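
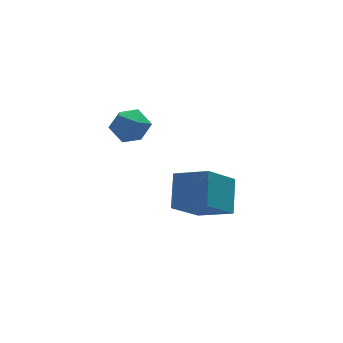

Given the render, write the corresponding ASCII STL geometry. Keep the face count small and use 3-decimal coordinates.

solid 
facet normal -0.100 0.525 0.845
outer loop
vertex 0.096 4.152 -0.027
vertex -0.236 3.325 0.448
vertex 0.751 3.537 0.433
endloop
endfacet
facet normal 0.429 0.788 0.443
outer loop
vertex 0.096 4.152 -0.027
vertex 0.751 3.537 0.433
vertex 0.973 3.925 -0.472
endloop
endfacet
facet normal 0.154 0.969 -0.191
outer loop
vertex 0.096 4.152 -0.027
vertex 0.973 3.925 -0.472
vertex 0.124 3.953 -1.017
endloop
endfacet
facet normal -0.544 0.820 -0.180
outer loop
vertex 0.096 4.152 -0.027
vertex 0.124 3.953 -1.017
vertex -0.624 3.582 -0.448
endloop
endfacet
facet normal -0.701 0.545 0.460
outer loop
vertex 0.096 4.152 -0.027
vertex -0.624 3.582 -0.448
vertex -0.236 3.325 0.448
endloop
endfacet
facet normal 0.903 0.267 0.336
outer loop
vertex 0.973 3.925 -0.472
vertex 0.751 3.537 0.433
vertex 1.184 2.958 -0.272
endloop
endfacet
facet normal 0.049 -0.157 0.986
outer loop
vertex 0.751 3.537 0.433
vertex -0.236 3.325 0.448
vertex 0.436 2.587 0.297
endloop
endfacet
facet normal -0.923 -0.126 0.363
outer loop
vertex -0.236 3.325 0.448
vertex -0.624 3.582 -0.448
vertex -0.413 2.615 -0.248
endloop
endfacet
facet normal -0.669 0.318 -0.672
outer loop
vertex -0.624 3.582 -0.448
vertex 0.124 3.953 -1.017
vertex -0.191 3.003 -1.153
endloop
endfacet
facet normal 0.460 0.560 -0.689
outer loop
vertex 0.124 3.953 -1.017
vertex 0.973 3.925 -0.472
vertex 0.796 3.215 -1.168
endloop
endfacet
facet normal 0.544 -0.820 0.180
outer loop
vertex 0.464 2.388 -0.693
vertex 1.184 2.958 -0.272
vertex 0.436 2.587 0.297
endloop
endfacet
facet normal -0.154 -0.969 0.191
outer loop
vertex 0.464 2.388 -0.693
vertex 0.436 2.587 0.297
vertex -0.413 2.615 -0.248
endloop
endfacet
facet normal -0.429 -0.788 -0.443
outer loop
vertex 0.464 2.388 -0.693
vertex -0.413 2.615 -0.248
vertex -0.191 3.003 -1.153
endloop
endfacet
facet normal 0.100 -0.525 -0.845
outer loop
vertex 0.464 2.388 -0.693
vertex -0.191 3.003 -1.153
vertex 0.796 3.215 -1.168
endloop
endfacet
facet normal 0.701 -0.545 -0.460
outer loop
vertex 0.464 2.388 -0.693
vertex 0.796 3.215 -1.168
vertex 1.184 2.958 -0.272
endloop
endfacet
facet normal 0.669 -0.318 0.672
outer loop
vertex 0.436 2.587 0.297
vertex 1.184 2.958 -0.272
vertex 0.751 3.537 0.433
endloop
endfacet
facet normal -0.460 -0.560 0.689
outer loop
vertex -0.413 2.615 -0.248
vertex 0.436 2.587 0.297
vertex -0.236 3.325 0.448
endloop
endfacet
facet normal -0.903 -0.267 -0.336
outer loop
vertex -0.191 3.003 -1.153
vertex -0.413 2.615 -0.248
vertex -0.624 3.582 -0.448
endloop
endfacet
facet normal -0.049 0.157 -0.986
outer loop
vertex 0.796 3.215 -1.168
vertex -0.191 3.003 -1.153
vertex 0.124 3.953 -1.017
endloop
endfacet
facet normal 0.923 0.126 -0.363
outer loop
vertex 1.184 2.958 -0.272
vertex 0.796 3.215 -1.168
vertex 0.973 3.925 -0.472
endloop
endfacet
facet normal -0.690 -0.262 0.674
outer loop
vertex 1.369 -3.113 -1.122
vertex 1.96 -1.833 -0.019
vertex 0.217 -1.954 -1.851
endloop
endfacet
facet normal -0.330 -0.716 -0.616
outer loop
vertex 1.66 -1.407 -3.261
vertex 1.369 -3.113 -1.122
vertex 0.217 -1.954 -1.851
endloop
endfacet
facet normal -0.691 -0.261 0.674
outer loop
vertex 0.217 -1.954 -1.851
vertex 1.96 -1.833 -0.019
vertex 0.808 -0.673 -0.749
endloop
endfacet
facet normal -0.644 0.648 -0.408
outer loop
vertex 0.808 -0.673 -0.749
vertex 1.66 -1.407 -3.261
vertex 0.217 -1.954 -1.851
endloop
endfacet
facet normal 0.644 -0.648 0.407
outer loop
vertex 1.369 -3.113 -1.122
vertex 3.403 -1.286 -1.429
vertex 1.96 -1.833 -0.019
endloop
endfacet
facet normal -0.330 -0.715 -0.616
outer loop
vertex 2.812 -2.567 -2.531
vertex 1.369 -3.113 -1.122
vertex 1.66 -1.407 -3.261
endloop
endfacet
facet normal 0.643 -0.648 0.408
outer loop
vertex 2.812 -2.567 -2.531
vertex 3.403 -1.286 -1.429
vertex 1.369 -3.113 -1.122
endloop
endfacet
facet normal 0.330 0.715 0.616
outer loop
vertex 1.96 -1.833 -0.019
vertex 3.403 -1.286 -1.429
vertex 0.808 -0.673 -0.749
endloop
endfacet
facet normal -0.643 0.648 -0.408
outer loop
vertex 2.251 -0.127 -2.158
vertex 1.66 -1.407 -3.261
vertex 0.808 -0.673 -0.749
endloop
endfacet
facet normal 0.330 0.716 0.616
outer loop
vertex 0.808 -0.673 -0.749
vertex 3.403 -1.286 -1.429
vertex 2.251 -0.127 -2.158
endloop
endfacet
facet normal 0.691 0.262 -0.674
outer loop
vertex 2.251 -0.127 -2.158
vertex 2.812 -2.567 -2.531
vertex 1.66 -1.407 -3.261
endloop
endfacet
facet normal 0.690 0.262 -0.675
outer loop
vertex 3.403 -1.286 -1.429
vertex 2.812 -2.567 -2.531
vertex 2.251 -0.127 -2.158
endloop
endfacet

endsolid


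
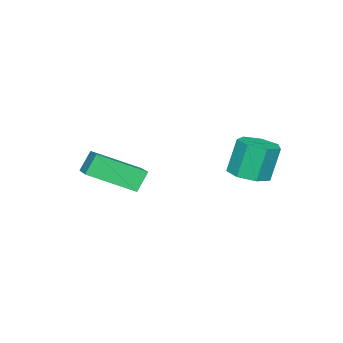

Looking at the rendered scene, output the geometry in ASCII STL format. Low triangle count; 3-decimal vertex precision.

solid 
facet normal 0.271 -0.109 -0.956
outer loop
vertex 0.835 2.643 1.408
vertex -0.002 2.652 1.17
vertex 0.546 3.323 1.249
endloop
endfacet
facet normal 0.884 0.423 0.202
outer loop
vertex 0.835 2.643 1.408
vertex 0.546 3.323 1.249
vertex 0.399 2.82 2.948
endloop
endfacet
facet normal 0.883 0.423 0.202
outer loop
vertex 0.399 2.82 2.948
vertex 0.546 3.323 1.249
vertex 0.11 3.499 2.788
endloop
endfacet
facet normal -0.271 0.110 0.956
outer loop
vertex 0.399 2.82 2.948
vertex 0.11 3.499 2.788
vertex -0.438 2.828 2.71
endloop
endfacet
facet normal 0.272 -0.109 -0.956
outer loop
vertex 0.546 3.323 1.249
vertex -0.002 2.652 1.17
vertex -0.155 3.497 1.03
endloop
endfacet
facet normal 0.252 0.967 -0.039
outer loop
vertex 0.546 3.323 1.249
vertex -0.155 3.497 1.03
vertex 0.11 3.499 2.788
endloop
endfacet
facet normal 0.252 0.967 -0.039
outer loop
vertex 0.11 3.499 2.788
vertex -0.155 3.497 1.03
vertex -0.591 3.673 2.57
endloop
endfacet
facet normal -0.270 0.110 0.957
outer loop
vertex 0.11 3.499 2.788
vertex -0.591 3.673 2.57
vertex -0.438 2.828 2.71
endloop
endfacet
facet normal 0.271 -0.109 -0.956
outer loop
vertex -0.155 3.497 1.03
vertex -0.002 2.652 1.17
vertex -0.741 3.035 0.917
endloop
endfacet
facet normal -0.569 0.783 -0.251
outer loop
vertex -0.155 3.497 1.03
vertex -0.741 3.035 0.917
vertex -0.591 3.673 2.57
endloop
endfacet
facet normal -0.569 0.783 -0.251
outer loop
vertex -0.591 3.673 2.57
vertex -0.741 3.035 0.917
vertex -1.177 3.211 2.457
endloop
endfacet
facet normal -0.271 0.109 0.956
outer loop
vertex -0.591 3.673 2.57
vertex -1.177 3.211 2.457
vertex -0.438 2.828 2.71
endloop
endfacet
facet normal 0.270 -0.110 -0.956
outer loop
vertex -0.741 3.035 0.917
vertex -0.002 2.652 1.17
vertex -0.771 2.284 0.995
endloop
endfacet
facet normal -0.962 0.010 -0.273
outer loop
vertex -0.741 3.035 0.917
vertex -0.771 2.284 0.995
vertex -1.177 3.211 2.457
endloop
endfacet
facet normal -0.962 0.010 -0.274
outer loop
vertex -1.177 3.211 2.457
vertex -0.771 2.284 0.995
vertex -1.207 2.461 2.534
endloop
endfacet
facet normal -0.271 0.109 0.956
outer loop
vertex -1.177 3.211 2.457
vertex -1.207 2.461 2.534
vertex -0.438 2.828 2.71
endloop
endfacet
facet normal 0.270 -0.109 -0.957
outer loop
vertex -0.771 2.284 0.995
vertex -0.002 2.652 1.17
vertex -0.221 1.811 1.204
endloop
endfacet
facet normal -0.630 -0.772 -0.090
outer loop
vertex -0.771 2.284 0.995
vertex -0.221 1.811 1.204
vertex -1.207 2.461 2.534
endloop
endfacet
facet normal -0.630 -0.771 -0.090
outer loop
vertex -1.207 2.461 2.534
vertex -0.221 1.811 1.204
vertex -0.657 1.987 2.744
endloop
endfacet
facet normal -0.271 0.109 0.956
outer loop
vertex -1.207 2.461 2.534
vertex -0.657 1.987 2.744
vertex -0.438 2.828 2.71
endloop
endfacet
facet normal 0.271 -0.109 -0.956
outer loop
vertex -0.221 1.811 1.204
vertex -0.002 2.652 1.17
vertex 0.493 1.971 1.388
endloop
endfacet
facet normal 0.176 -0.971 0.161
outer loop
vertex -0.221 1.811 1.204
vertex 0.493 1.971 1.388
vertex -0.657 1.987 2.744
endloop
endfacet
facet normal 0.176 -0.971 0.161
outer loop
vertex -0.657 1.987 2.744
vertex 0.493 1.971 1.388
vertex 0.057 2.147 2.928
endloop
endfacet
facet normal -0.271 0.109 0.956
outer loop
vertex -0.657 1.987 2.744
vertex 0.057 2.147 2.928
vertex -0.438 2.828 2.71
endloop
endfacet
facet normal 0.271 -0.109 -0.956
outer loop
vertex 0.493 1.971 1.388
vertex -0.002 2.652 1.17
vertex 0.835 2.643 1.408
endloop
endfacet
facet normal 0.849 -0.441 0.291
outer loop
vertex 0.493 1.971 1.388
vertex 0.835 2.643 1.408
vertex 0.057 2.147 2.928
endloop
endfacet
facet normal 0.849 -0.440 0.291
outer loop
vertex 0.057 2.147 2.928
vertex 0.835 2.643 1.408
vertex 0.399 2.82 2.948
endloop
endfacet
facet normal -0.271 0.109 0.956
outer loop
vertex 0.057 2.147 2.928
vertex 0.399 2.82 2.948
vertex -0.438 2.828 2.71
endloop
endfacet
facet normal -0.666 -0.657 -0.354
outer loop
vertex 3.016 -2.475 2.245
vertex 1.957 -0.909 1.329
vertex 3.572 -2.588 1.409
endloop
endfacet
facet normal 0.504 -0.745 0.436
outer loop
vertex 4.703 -1.471 2.011
vertex 3.016 -2.475 2.245
vertex 3.572 -2.588 1.409
endloop
endfacet
facet normal -0.666 -0.657 -0.354
outer loop
vertex 3.572 -2.588 1.409
vertex 1.957 -0.909 1.329
vertex 2.513 -1.022 0.493
endloop
endfacet
facet normal 0.551 -0.112 -0.827
outer loop
vertex 2.513 -1.022 0.493
vertex 4.703 -1.471 2.011
vertex 3.572 -2.588 1.409
endloop
endfacet
facet normal -0.551 0.112 0.827
outer loop
vertex 3.016 -2.475 2.245
vertex 3.088 0.208 1.931
vertex 1.957 -0.909 1.329
endloop
endfacet
facet normal 0.504 -0.745 0.436
outer loop
vertex 4.147 -1.358 2.847
vertex 3.016 -2.475 2.245
vertex 4.703 -1.471 2.011
endloop
endfacet
facet normal -0.551 0.112 0.827
outer loop
vertex 4.147 -1.358 2.847
vertex 3.088 0.208 1.931
vertex 3.016 -2.475 2.245
endloop
endfacet
facet normal -0.504 0.745 -0.436
outer loop
vertex 1.957 -0.909 1.329
vertex 3.088 0.208 1.931
vertex 2.513 -1.022 0.493
endloop
endfacet
facet normal 0.551 -0.112 -0.827
outer loop
vertex 3.644 0.095 1.095
vertex 4.703 -1.471 2.011
vertex 2.513 -1.022 0.493
endloop
endfacet
facet normal -0.504 0.745 -0.436
outer loop
vertex 2.513 -1.022 0.493
vertex 3.088 0.208 1.931
vertex 3.644 0.095 1.095
endloop
endfacet
facet normal 0.666 0.657 0.354
outer loop
vertex 3.644 0.095 1.095
vertex 4.147 -1.358 2.847
vertex 4.703 -1.471 2.011
endloop
endfacet
facet normal 0.666 0.657 0.354
outer loop
vertex 3.088 0.208 1.931
vertex 4.147 -1.358 2.847
vertex 3.644 0.095 1.095
endloop
endfacet

endsolid


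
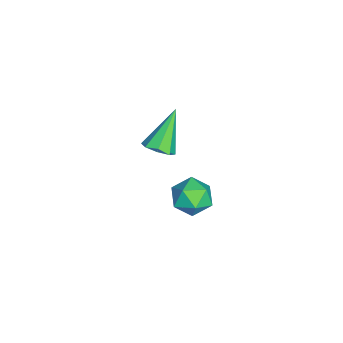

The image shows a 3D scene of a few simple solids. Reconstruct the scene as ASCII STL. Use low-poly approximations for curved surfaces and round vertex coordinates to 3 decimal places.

solid 
facet normal 0.568 -0.299 -0.767
outer loop
vertex -3.104 -2.181 2.488
vertex -3.394 -1.755 2.107
vertex -2.878 -1.746 2.486
endloop
endfacet
facet normal 0.468 -0.239 0.851
outer loop
vertex -3.104 -2.181 2.488
vertex -2.878 -1.746 2.486
vertex -4.406 -1.225 3.473
endloop
endfacet
facet normal 0.568 -0.298 -0.767
outer loop
vertex -2.878 -1.746 2.486
vertex -3.394 -1.755 2.107
vertex -2.954 -1.317 2.263
endloop
endfacet
facet normal 0.588 0.453 0.671
outer loop
vertex -2.878 -1.746 2.486
vertex -2.954 -1.317 2.263
vertex -4.406 -1.225 3.473
endloop
endfacet
facet normal 0.568 -0.297 -0.768
outer loop
vertex -2.954 -1.317 2.263
vertex -3.394 -1.755 2.107
vertex -3.288 -1.144 1.949
endloop
endfacet
facet normal 0.259 0.936 0.240
outer loop
vertex -2.954 -1.317 2.263
vertex -3.288 -1.144 1.949
vertex -4.406 -1.225 3.473
endloop
endfacet
facet normal 0.569 -0.297 -0.767
outer loop
vertex -3.288 -1.144 1.949
vertex -3.394 -1.755 2.107
vertex -3.684 -1.33 1.727
endloop
endfacet
facet normal -0.328 0.925 -0.191
outer loop
vertex -3.288 -1.144 1.949
vertex -3.684 -1.33 1.727
vertex -4.406 -1.225 3.473
endloop
endfacet
facet normal 0.567 -0.299 -0.767
outer loop
vertex -3.684 -1.33 1.727
vertex -3.394 -1.755 2.107
vertex -3.91 -1.764 1.729
endloop
endfacet
facet normal -0.826 0.428 -0.367
outer loop
vertex -3.684 -1.33 1.727
vertex -3.91 -1.764 1.729
vertex -4.406 -1.225 3.473
endloop
endfacet
facet normal 0.567 -0.298 -0.767
outer loop
vertex -3.91 -1.764 1.729
vertex -3.394 -1.755 2.107
vertex -3.834 -2.193 1.952
endloop
endfacet
facet normal -0.946 -0.265 -0.187
outer loop
vertex -3.91 -1.764 1.729
vertex -3.834 -2.193 1.952
vertex -4.406 -1.225 3.473
endloop
endfacet
facet normal 0.567 -0.298 -0.768
outer loop
vertex -3.834 -2.193 1.952
vertex -3.394 -1.755 2.107
vertex -3.5 -2.366 2.266
endloop
endfacet
facet normal -0.617 -0.748 0.244
outer loop
vertex -3.834 -2.193 1.952
vertex -3.5 -2.366 2.266
vertex -4.406 -1.225 3.473
endloop
endfacet
facet normal 0.569 -0.298 -0.766
outer loop
vertex -3.5 -2.366 2.266
vertex -3.394 -1.755 2.107
vertex -3.104 -2.181 2.488
endloop
endfacet
facet normal -0.033 -0.738 0.674
outer loop
vertex -3.5 -2.366 2.266
vertex -3.104 -2.181 2.488
vertex -4.406 -1.225 3.473
endloop
endfacet
facet normal -0.838 0.365 -0.405
outer loop
vertex 0.299 0.022 3.264
vertex -0.131 -0.437 3.74
vertex 0.073 0.288 3.972
endloop
endfacet
facet normal -0.316 0.851 -0.420
outer loop
vertex 0.299 0.022 3.264
vertex 0.073 0.288 3.972
vertex 0.804 0.431 3.712
endloop
endfacet
facet normal 0.232 0.574 -0.785
outer loop
vertex 0.299 0.022 3.264
vertex 0.804 0.431 3.712
vertex 1.052 -0.207 3.319
endloop
endfacet
facet normal 0.047 -0.084 -0.995
outer loop
vertex 0.299 0.022 3.264
vertex 1.052 -0.207 3.319
vertex 0.474 -0.743 3.337
endloop
endfacet
facet normal -0.614 -0.213 -0.760
outer loop
vertex 0.299 0.022 3.264
vertex 0.474 -0.743 3.337
vertex -0.131 -0.437 3.74
endloop
endfacet
facet normal -0.099 0.963 0.251
outer loop
vertex 0.804 0.431 3.712
vertex 0.073 0.288 3.972
vertex 0.686 0.223 4.463
endloop
endfacet
facet normal -0.945 0.178 0.275
outer loop
vertex 0.073 0.288 3.972
vertex -0.131 -0.437 3.74
vertex 0.108 -0.313 4.481
endloop
endfacet
facet normal -0.582 -0.755 -0.301
outer loop
vertex -0.131 -0.437 3.74
vertex 0.474 -0.743 3.337
vertex 0.356 -0.951 4.088
endloop
endfacet
facet normal 0.487 -0.548 -0.680
outer loop
vertex 0.474 -0.743 3.337
vertex 1.052 -0.207 3.319
vertex 1.087 -0.808 3.828
endloop
endfacet
facet normal 0.787 0.515 -0.340
outer loop
vertex 1.052 -0.207 3.319
vertex 0.804 0.431 3.712
vertex 1.291 -0.083 4.06
endloop
endfacet
facet normal -0.047 0.084 0.995
outer loop
vertex 0.861 -0.542 4.536
vertex 0.686 0.223 4.463
vertex 0.108 -0.313 4.481
endloop
endfacet
facet normal -0.232 -0.574 0.785
outer loop
vertex 0.861 -0.542 4.536
vertex 0.108 -0.313 4.481
vertex 0.356 -0.951 4.088
endloop
endfacet
facet normal 0.316 -0.851 0.420
outer loop
vertex 0.861 -0.542 4.536
vertex 0.356 -0.951 4.088
vertex 1.087 -0.808 3.828
endloop
endfacet
facet normal 0.838 -0.365 0.405
outer loop
vertex 0.861 -0.542 4.536
vertex 1.087 -0.808 3.828
vertex 1.291 -0.083 4.06
endloop
endfacet
facet normal 0.614 0.213 0.760
outer loop
vertex 0.861 -0.542 4.536
vertex 1.291 -0.083 4.06
vertex 0.686 0.223 4.463
endloop
endfacet
facet normal -0.487 0.548 0.680
outer loop
vertex 0.108 -0.313 4.481
vertex 0.686 0.223 4.463
vertex 0.073 0.288 3.972
endloop
endfacet
facet normal -0.787 -0.515 0.340
outer loop
vertex 0.356 -0.951 4.088
vertex 0.108 -0.313 4.481
vertex -0.131 -0.437 3.74
endloop
endfacet
facet normal 0.099 -0.963 -0.251
outer loop
vertex 1.087 -0.808 3.828
vertex 0.356 -0.951 4.088
vertex 0.474 -0.743 3.337
endloop
endfacet
facet normal 0.945 -0.178 -0.275
outer loop
vertex 1.291 -0.083 4.06
vertex 1.087 -0.808 3.828
vertex 1.052 -0.207 3.319
endloop
endfacet
facet normal 0.582 0.755 0.301
outer loop
vertex 0.686 0.223 4.463
vertex 1.291 -0.083 4.06
vertex 0.804 0.431 3.712
endloop
endfacet

endsolid


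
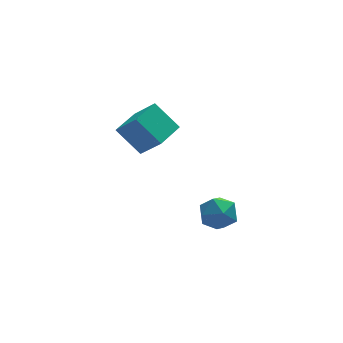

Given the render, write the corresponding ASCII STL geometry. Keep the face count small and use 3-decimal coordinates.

solid 
facet normal -0.716 -0.695 -0.066
outer loop
vertex -1.506 1.228 3.441
vertex -2.25 2.107 2.246
vertex -0.563 0.373 2.226
endloop
endfacet
facet normal 0.448 -0.529 0.720
outer loop
vertex 0.61 1.513 2.334
vertex -1.506 1.228 3.441
vertex -0.563 0.373 2.226
endloop
endfacet
facet normal -0.716 -0.695 -0.065
outer loop
vertex -0.563 0.373 2.226
vertex -2.25 2.107 2.246
vertex -1.308 1.252 1.03
endloop
endfacet
facet normal 0.536 -0.486 -0.691
outer loop
vertex -1.308 1.252 1.03
vertex 0.61 1.513 2.334
vertex -0.563 0.373 2.226
endloop
endfacet
facet normal -0.536 0.486 0.691
outer loop
vertex -1.506 1.228 3.441
vertex -1.077 3.247 2.354
vertex -2.25 2.107 2.246
endloop
endfacet
facet normal 0.448 -0.530 0.720
outer loop
vertex -0.332 2.368 3.55
vertex -1.506 1.228 3.441
vertex 0.61 1.513 2.334
endloop
endfacet
facet normal -0.536 0.486 0.691
outer loop
vertex -0.332 2.368 3.55
vertex -1.077 3.247 2.354
vertex -1.506 1.228 3.441
endloop
endfacet
facet normal -0.449 0.530 -0.720
outer loop
vertex -2.25 2.107 2.246
vertex -1.077 3.247 2.354
vertex -1.308 1.252 1.03
endloop
endfacet
facet normal 0.536 -0.486 -0.691
outer loop
vertex -0.134 2.392 1.139
vertex 0.61 1.513 2.334
vertex -1.308 1.252 1.03
endloop
endfacet
facet normal -0.448 0.530 -0.720
outer loop
vertex -1.308 1.252 1.03
vertex -1.077 3.247 2.354
vertex -0.134 2.392 1.139
endloop
endfacet
facet normal 0.716 0.695 0.066
outer loop
vertex -0.134 2.392 1.139
vertex -0.332 2.368 3.55
vertex 0.61 1.513 2.334
endloop
endfacet
facet normal 0.715 0.696 0.066
outer loop
vertex -1.077 3.247 2.354
vertex -0.332 2.368 3.55
vertex -0.134 2.392 1.139
endloop
endfacet
facet normal -0.254 0.720 0.646
outer loop
vertex 1.463 1.043 -3.036
vertex 1.933 0.512 -2.26
vertex 2.479 1.211 -2.824
endloop
endfacet
facet normal -0.161 0.987 -0.010
outer loop
vertex 1.463 1.043 -3.036
vertex 2.479 1.211 -2.824
vertex 2.154 1.148 -3.822
endloop
endfacet
facet normal -0.611 0.652 -0.450
outer loop
vertex 1.463 1.043 -3.036
vertex 2.154 1.148 -3.822
vertex 1.406 0.411 -3.874
endloop
endfacet
facet normal -0.982 0.177 -0.066
outer loop
vertex 1.463 1.043 -3.036
vertex 1.406 0.411 -3.874
vertex 1.27 0.018 -2.909
endloop
endfacet
facet normal -0.761 0.219 0.611
outer loop
vertex 1.463 1.043 -3.036
vertex 1.27 0.018 -2.909
vertex 1.933 0.512 -2.26
endloop
endfacet
facet normal 0.505 0.835 -0.217
outer loop
vertex 2.154 1.148 -3.822
vertex 2.479 1.211 -2.824
vertex 3.05 0.682 -3.531
endloop
endfacet
facet normal 0.355 0.403 0.843
outer loop
vertex 2.479 1.211 -2.824
vertex 1.933 0.512 -2.26
vertex 2.914 0.289 -2.566
endloop
endfacet
facet normal -0.466 -0.406 0.786
outer loop
vertex 1.933 0.512 -2.26
vertex 1.27 0.018 -2.909
vertex 2.166 -0.448 -2.618
endloop
endfacet
facet normal -0.824 -0.475 -0.310
outer loop
vertex 1.27 0.018 -2.909
vertex 1.406 0.411 -3.874
vertex 1.841 -0.511 -3.616
endloop
endfacet
facet normal -0.224 0.292 -0.930
outer loop
vertex 1.406 0.411 -3.874
vertex 2.154 1.148 -3.822
vertex 2.387 0.188 -4.18
endloop
endfacet
facet normal 0.982 -0.177 0.066
outer loop
vertex 2.857 -0.343 -3.404
vertex 3.05 0.682 -3.531
vertex 2.914 0.289 -2.566
endloop
endfacet
facet normal 0.611 -0.652 0.450
outer loop
vertex 2.857 -0.343 -3.404
vertex 2.914 0.289 -2.566
vertex 2.166 -0.448 -2.618
endloop
endfacet
facet normal 0.161 -0.987 0.010
outer loop
vertex 2.857 -0.343 -3.404
vertex 2.166 -0.448 -2.618
vertex 1.841 -0.511 -3.616
endloop
endfacet
facet normal 0.254 -0.720 -0.646
outer loop
vertex 2.857 -0.343 -3.404
vertex 1.841 -0.511 -3.616
vertex 2.387 0.188 -4.18
endloop
endfacet
facet normal 0.761 -0.219 -0.611
outer loop
vertex 2.857 -0.343 -3.404
vertex 2.387 0.188 -4.18
vertex 3.05 0.682 -3.531
endloop
endfacet
facet normal 0.824 0.475 0.310
outer loop
vertex 2.914 0.289 -2.566
vertex 3.05 0.682 -3.531
vertex 2.479 1.211 -2.824
endloop
endfacet
facet normal 0.224 -0.292 0.930
outer loop
vertex 2.166 -0.448 -2.618
vertex 2.914 0.289 -2.566
vertex 1.933 0.512 -2.26
endloop
endfacet
facet normal -0.505 -0.835 0.217
outer loop
vertex 1.841 -0.511 -3.616
vertex 2.166 -0.448 -2.618
vertex 1.27 0.018 -2.909
endloop
endfacet
facet normal -0.355 -0.403 -0.843
outer loop
vertex 2.387 0.188 -4.18
vertex 1.841 -0.511 -3.616
vertex 1.406 0.411 -3.874
endloop
endfacet
facet normal 0.466 0.406 -0.786
outer loop
vertex 3.05 0.682 -3.531
vertex 2.387 0.188 -4.18
vertex 2.154 1.148 -3.822
endloop
endfacet

endsolid


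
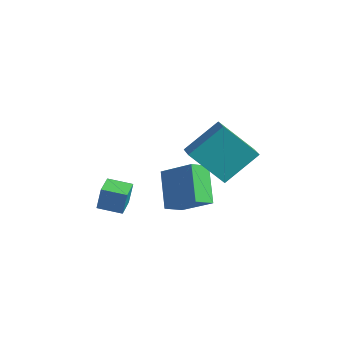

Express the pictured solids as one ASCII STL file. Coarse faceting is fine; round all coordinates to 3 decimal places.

solid 
facet normal -0.574 0.818 -0.025
outer loop
vertex -3.068 -3.104 -3.429
vertex -2.299 -2.569 -3.588
vertex -3.189 -3.218 -4.395
endloop
endfacet
facet normal -0.810 -0.563 0.168
outer loop
vertex -2.661 -3.971 -4.372
vertex -3.068 -3.104 -3.429
vertex -3.189 -3.218 -4.395
endloop
endfacet
facet normal -0.574 0.818 -0.025
outer loop
vertex -3.189 -3.218 -4.395
vertex -2.299 -2.569 -3.588
vertex -2.42 -2.683 -4.554
endloop
endfacet
facet normal -0.123 -0.116 -0.986
outer loop
vertex -2.42 -2.683 -4.554
vertex -2.661 -3.971 -4.372
vertex -3.189 -3.218 -4.395
endloop
endfacet
facet normal 0.123 0.116 0.986
outer loop
vertex -3.068 -3.104 -3.429
vertex -1.771 -3.322 -3.565
vertex -2.299 -2.569 -3.588
endloop
endfacet
facet normal -0.810 -0.563 0.168
outer loop
vertex -2.54 -3.857 -3.406
vertex -3.068 -3.104 -3.429
vertex -2.661 -3.971 -4.372
endloop
endfacet
facet normal 0.123 0.116 0.986
outer loop
vertex -2.54 -3.857 -3.406
vertex -1.771 -3.322 -3.565
vertex -3.068 -3.104 -3.429
endloop
endfacet
facet normal 0.810 0.563 -0.168
outer loop
vertex -2.299 -2.569 -3.588
vertex -1.771 -3.322 -3.565
vertex -2.42 -2.683 -4.554
endloop
endfacet
facet normal -0.123 -0.116 -0.986
outer loop
vertex -1.892 -3.436 -4.531
vertex -2.661 -3.971 -4.372
vertex -2.42 -2.683 -4.554
endloop
endfacet
facet normal 0.810 0.563 -0.168
outer loop
vertex -2.42 -2.683 -4.554
vertex -1.771 -3.322 -3.565
vertex -1.892 -3.436 -4.531
endloop
endfacet
facet normal 0.574 -0.818 0.025
outer loop
vertex -1.892 -3.436 -4.531
vertex -2.54 -3.857 -3.406
vertex -2.661 -3.971 -4.372
endloop
endfacet
facet normal 0.574 -0.818 0.025
outer loop
vertex -1.771 -3.322 -3.565
vertex -2.54 -3.857 -3.406
vertex -1.892 -3.436 -4.531
endloop
endfacet
facet normal -0.566 -0.422 0.708
outer loop
vertex 1.56 -1.971 0.857
vertex 0.811 -1.469 0.557
vertex 1.163 -3.186 -0.186
endloop
endfacet
facet normal 0.788 -0.528 0.316
outer loop
vertex 2.149 -2.451 -1.417
vertex 1.56 -1.971 0.857
vertex 1.163 -3.186 -0.186
endloop
endfacet
facet normal -0.567 -0.422 0.707
outer loop
vertex 1.163 -3.186 -0.186
vertex 0.811 -1.469 0.557
vertex 0.415 -2.684 -0.486
endloop
endfacet
facet normal -0.241 -0.736 -0.632
outer loop
vertex 0.415 -2.684 -0.486
vertex 2.149 -2.451 -1.417
vertex 1.163 -3.186 -0.186
endloop
endfacet
facet normal 0.240 0.737 0.632
outer loop
vertex 1.56 -1.971 0.857
vertex 1.797 -0.734 -0.674
vertex 0.811 -1.469 0.557
endloop
endfacet
facet normal 0.788 -0.528 0.316
outer loop
vertex 2.545 -1.236 -0.374
vertex 1.56 -1.971 0.857
vertex 2.149 -2.451 -1.417
endloop
endfacet
facet normal 0.241 0.736 0.632
outer loop
vertex 2.545 -1.236 -0.374
vertex 1.797 -0.734 -0.674
vertex 1.56 -1.971 0.857
endloop
endfacet
facet normal -0.788 0.528 -0.316
outer loop
vertex 0.811 -1.469 0.557
vertex 1.797 -0.734 -0.674
vertex 0.415 -2.684 -0.486
endloop
endfacet
facet normal -0.240 -0.737 -0.632
outer loop
vertex 1.4 -1.949 -1.717
vertex 2.149 -2.451 -1.417
vertex 0.415 -2.684 -0.486
endloop
endfacet
facet normal -0.788 0.528 -0.315
outer loop
vertex 0.415 -2.684 -0.486
vertex 1.797 -0.734 -0.674
vertex 1.4 -1.949 -1.717
endloop
endfacet
facet normal 0.567 0.423 -0.707
outer loop
vertex 1.4 -1.949 -1.717
vertex 2.545 -1.236 -0.374
vertex 2.149 -2.451 -1.417
endloop
endfacet
facet normal 0.567 0.422 -0.707
outer loop
vertex 1.797 -0.734 -0.674
vertex 2.545 -1.236 -0.374
vertex 1.4 -1.949 -1.717
endloop
endfacet
facet normal -0.576 0.421 0.701
outer loop
vertex -0.24 -1.708 -1.954
vertex -0.156 -0.954 -2.338
vertex -1.482 -2.0 -2.799
endloop
endfacet
facet normal -0.099 -0.887 0.451
outer loop
vertex -0.544 -2.686 -3.942
vertex -0.24 -1.708 -1.954
vertex -1.482 -2.0 -2.799
endloop
endfacet
facet normal -0.576 0.421 0.701
outer loop
vertex -1.482 -2.0 -2.799
vertex -0.156 -0.954 -2.338
vertex -1.398 -1.246 -3.183
endloop
endfacet
facet normal -0.812 -0.191 -0.552
outer loop
vertex -1.398 -1.246 -3.183
vertex -0.544 -2.686 -3.942
vertex -1.482 -2.0 -2.799
endloop
endfacet
facet normal 0.812 0.191 0.552
outer loop
vertex -0.24 -1.708 -1.954
vertex 0.782 -1.64 -3.481
vertex -0.156 -0.954 -2.338
endloop
endfacet
facet normal -0.099 -0.887 0.451
outer loop
vertex 0.698 -2.394 -3.097
vertex -0.24 -1.708 -1.954
vertex -0.544 -2.686 -3.942
endloop
endfacet
facet normal 0.812 0.191 0.552
outer loop
vertex 0.698 -2.394 -3.097
vertex 0.782 -1.64 -3.481
vertex -0.24 -1.708 -1.954
endloop
endfacet
facet normal 0.099 0.887 -0.451
outer loop
vertex -0.156 -0.954 -2.338
vertex 0.782 -1.64 -3.481
vertex -1.398 -1.246 -3.183
endloop
endfacet
facet normal -0.812 -0.191 -0.552
outer loop
vertex -0.46 -1.932 -4.326
vertex -0.544 -2.686 -3.942
vertex -1.398 -1.246 -3.183
endloop
endfacet
facet normal 0.099 0.887 -0.451
outer loop
vertex -1.398 -1.246 -3.183
vertex 0.782 -1.64 -3.481
vertex -0.46 -1.932 -4.326
endloop
endfacet
facet normal 0.576 -0.421 -0.701
outer loop
vertex -0.46 -1.932 -4.326
vertex 0.698 -2.394 -3.097
vertex -0.544 -2.686 -3.942
endloop
endfacet
facet normal 0.576 -0.421 -0.701
outer loop
vertex 0.782 -1.64 -3.481
vertex 0.698 -2.394 -3.097
vertex -0.46 -1.932 -4.326
endloop
endfacet

endsolid


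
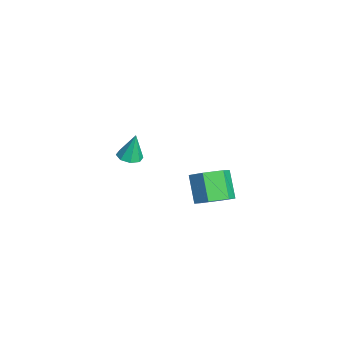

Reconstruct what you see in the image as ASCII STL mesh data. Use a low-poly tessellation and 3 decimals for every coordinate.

solid 
facet normal -0.003 -0.209 -0.978
outer loop
vertex 2.961 -0.995 3.275
vertex 2.578 -0.568 3.185
vertex 3.157 -0.605 3.191
endloop
endfacet
facet normal 0.833 -0.321 0.451
outer loop
vertex 2.961 -0.995 3.275
vertex 3.157 -0.605 3.191
vertex 2.582 -0.292 4.475
endloop
endfacet
facet normal -0.003 -0.210 -0.978
outer loop
vertex 3.157 -0.605 3.191
vertex 2.578 -0.568 3.185
vertex 3.014 -0.194 3.103
endloop
endfacet
facet normal 0.878 0.370 0.303
outer loop
vertex 3.157 -0.605 3.191
vertex 3.014 -0.194 3.103
vertex 2.582 -0.292 4.475
endloop
endfacet
facet normal -0.005 -0.209 -0.978
outer loop
vertex 3.014 -0.194 3.103
vertex 2.578 -0.568 3.185
vertex 2.616 -0.002 3.064
endloop
endfacet
facet normal 0.411 0.891 0.193
outer loop
vertex 3.014 -0.194 3.103
vertex 2.616 -0.002 3.064
vertex 2.582 -0.292 4.475
endloop
endfacet
facet normal -0.001 -0.209 -0.978
outer loop
vertex 2.616 -0.002 3.064
vertex 2.578 -0.568 3.185
vertex 2.196 -0.141 3.094
endloop
endfacet
facet normal -0.297 0.937 0.185
outer loop
vertex 2.616 -0.002 3.064
vertex 2.196 -0.141 3.094
vertex 2.582 -0.292 4.475
endloop
endfacet
facet normal -0.002 -0.210 -0.978
outer loop
vertex 2.196 -0.141 3.094
vertex 2.578 -0.568 3.185
vertex 1.999 -0.531 3.178
endloop
endfacet
facet normal -0.830 0.480 0.284
outer loop
vertex 2.196 -0.141 3.094
vertex 1.999 -0.531 3.178
vertex 2.582 -0.292 4.475
endloop
endfacet
facet normal -0.002 -0.210 -0.978
outer loop
vertex 1.999 -0.531 3.178
vertex 2.578 -0.568 3.185
vertex 2.142 -0.942 3.266
endloop
endfacet
facet normal -0.876 -0.212 0.433
outer loop
vertex 1.999 -0.531 3.178
vertex 2.142 -0.942 3.266
vertex 2.582 -0.292 4.475
endloop
endfacet
facet normal -0.002 -0.209 -0.978
outer loop
vertex 2.142 -0.942 3.266
vertex 2.578 -0.568 3.185
vertex 2.54 -1.134 3.306
endloop
endfacet
facet normal -0.408 -0.734 0.543
outer loop
vertex 2.142 -0.942 3.266
vertex 2.54 -1.134 3.306
vertex 2.582 -0.292 4.475
endloop
endfacet
facet normal -0.003 -0.209 -0.978
outer loop
vertex 2.54 -1.134 3.306
vertex 2.578 -0.568 3.185
vertex 2.961 -0.995 3.275
endloop
endfacet
facet normal 0.298 -0.780 0.551
outer loop
vertex 2.54 -1.134 3.306
vertex 2.961 -0.995 3.275
vertex 2.582 -0.292 4.475
endloop
endfacet
facet normal 0.651 0.067 -0.756
outer loop
vertex 0.667 3.083 -1.69
vertex 0.005 3.482 -2.225
vertex 0.566 4.017 -1.694
endloop
endfacet
facet normal 0.751 0.084 0.655
outer loop
vertex 0.667 3.083 -1.69
vertex 0.566 4.017 -1.694
vertex -0.344 2.979 -0.519
endloop
endfacet
facet normal 0.751 0.083 0.655
outer loop
vertex -0.344 2.979 -0.519
vertex 0.566 4.017 -1.694
vertex -0.444 3.914 -0.523
endloop
endfacet
facet normal -0.652 -0.067 0.755
outer loop
vertex -0.344 2.979 -0.519
vertex -0.444 3.914 -0.523
vertex -1.005 3.378 -1.055
endloop
endfacet
facet normal 0.652 0.066 -0.755
outer loop
vertex 0.566 4.017 -1.694
vertex 0.005 3.482 -2.225
vertex -0.095 4.416 -2.23
endloop
endfacet
facet normal 0.283 0.903 0.323
outer loop
vertex 0.566 4.017 -1.694
vertex -0.095 4.416 -2.23
vertex -0.444 3.914 -0.523
endloop
endfacet
facet normal 0.283 0.903 0.323
outer loop
vertex -0.444 3.914 -0.523
vertex -0.095 4.416 -2.23
vertex -1.106 4.313 -1.059
endloop
endfacet
facet normal -0.652 -0.067 0.755
outer loop
vertex -0.444 3.914 -0.523
vertex -1.106 4.313 -1.059
vertex -1.005 3.378 -1.055
endloop
endfacet
facet normal 0.652 0.066 -0.755
outer loop
vertex -0.095 4.416 -2.23
vertex 0.005 3.482 -2.225
vertex -0.656 3.881 -2.761
endloop
endfacet
facet normal -0.468 0.819 -0.332
outer loop
vertex -0.095 4.416 -2.23
vertex -0.656 3.881 -2.761
vertex -1.106 4.313 -1.059
endloop
endfacet
facet normal -0.468 0.819 -0.332
outer loop
vertex -1.106 4.313 -1.059
vertex -0.656 3.881 -2.761
vertex -1.667 3.777 -1.59
endloop
endfacet
facet normal -0.651 -0.067 0.756
outer loop
vertex -1.106 4.313 -1.059
vertex -1.667 3.777 -1.59
vertex -1.005 3.378 -1.055
endloop
endfacet
facet normal 0.652 0.067 -0.755
outer loop
vertex -0.656 3.881 -2.761
vertex 0.005 3.482 -2.225
vertex -0.556 2.946 -2.757
endloop
endfacet
facet normal -0.751 -0.083 -0.655
outer loop
vertex -0.656 3.881 -2.761
vertex -0.556 2.946 -2.757
vertex -1.667 3.777 -1.59
endloop
endfacet
facet normal -0.751 -0.084 -0.655
outer loop
vertex -1.667 3.777 -1.59
vertex -0.556 2.946 -2.757
vertex -1.566 2.843 -1.586
endloop
endfacet
facet normal -0.651 -0.067 0.756
outer loop
vertex -1.667 3.777 -1.59
vertex -1.566 2.843 -1.586
vertex -1.005 3.378 -1.055
endloop
endfacet
facet normal 0.652 0.067 -0.755
outer loop
vertex -0.556 2.946 -2.757
vertex 0.005 3.482 -2.225
vertex 0.106 2.547 -2.221
endloop
endfacet
facet normal -0.283 -0.903 -0.323
outer loop
vertex -0.556 2.946 -2.757
vertex 0.106 2.547 -2.221
vertex -1.566 2.843 -1.586
endloop
endfacet
facet normal -0.283 -0.903 -0.324
outer loop
vertex -1.566 2.843 -1.586
vertex 0.106 2.547 -2.221
vertex -0.905 2.444 -1.05
endloop
endfacet
facet normal -0.652 -0.066 0.755
outer loop
vertex -1.566 2.843 -1.586
vertex -0.905 2.444 -1.05
vertex -1.005 3.378 -1.055
endloop
endfacet
facet normal 0.651 0.067 -0.756
outer loop
vertex 0.106 2.547 -2.221
vertex 0.005 3.482 -2.225
vertex 0.667 3.083 -1.69
endloop
endfacet
facet normal 0.468 -0.819 0.332
outer loop
vertex 0.106 2.547 -2.221
vertex 0.667 3.083 -1.69
vertex -0.905 2.444 -1.05
endloop
endfacet
facet normal 0.468 -0.819 0.331
outer loop
vertex -0.905 2.444 -1.05
vertex 0.667 3.083 -1.69
vertex -0.344 2.979 -0.519
endloop
endfacet
facet normal -0.652 -0.066 0.755
outer loop
vertex -0.905 2.444 -1.05
vertex -0.344 2.979 -0.519
vertex -1.005 3.378 -1.055
endloop
endfacet

endsolid


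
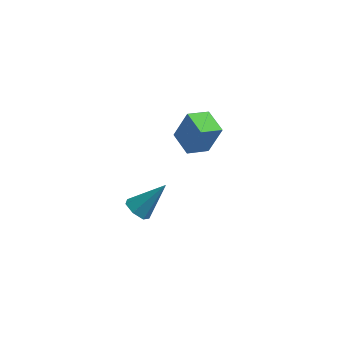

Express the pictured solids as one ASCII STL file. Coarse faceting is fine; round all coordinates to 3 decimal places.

solid 
facet normal -0.598 -0.378 -0.707
outer loop
vertex -1.763 -3.584 0.12
vertex -2.086 -4.049 0.642
vertex -2.296 -3.337 0.439
endloop
endfacet
facet normal 0.268 0.925 -0.269
outer loop
vertex -1.763 -3.584 0.12
vertex -2.296 -3.337 0.439
vertex -0.854 -3.271 2.098
endloop
endfacet
facet normal -0.598 -0.378 -0.707
outer loop
vertex -2.296 -3.337 0.439
vertex -2.086 -4.049 0.642
vertex -2.671 -3.625 0.91
endloop
endfacet
facet normal -0.351 0.897 0.269
outer loop
vertex -2.296 -3.337 0.439
vertex -2.671 -3.625 0.91
vertex -0.854 -3.271 2.098
endloop
endfacet
facet normal -0.598 -0.379 -0.706
outer loop
vertex -2.671 -3.625 0.91
vertex -2.086 -4.049 0.642
vertex -2.605 -4.233 1.18
endloop
endfacet
facet normal -0.563 0.284 0.776
outer loop
vertex -2.671 -3.625 0.91
vertex -2.605 -4.233 1.18
vertex -0.854 -3.271 2.098
endloop
endfacet
facet normal -0.598 -0.378 -0.706
outer loop
vertex -2.605 -4.233 1.18
vertex -2.086 -4.049 0.642
vertex -2.149 -4.702 1.045
endloop
endfacet
facet normal -0.207 -0.451 0.868
outer loop
vertex -2.605 -4.233 1.18
vertex -2.149 -4.702 1.045
vertex -0.854 -3.271 2.098
endloop
endfacet
facet normal -0.599 -0.378 -0.706
outer loop
vertex -2.149 -4.702 1.045
vertex -2.086 -4.049 0.642
vertex -1.646 -4.68 0.606
endloop
endfacet
facet normal 0.449 -0.756 0.476
outer loop
vertex -2.149 -4.702 1.045
vertex -1.646 -4.68 0.606
vertex -0.854 -3.271 2.098
endloop
endfacet
facet normal -0.598 -0.377 -0.707
outer loop
vertex -1.646 -4.68 0.606
vertex -2.086 -4.049 0.642
vertex -1.474 -4.182 0.195
endloop
endfacet
facet normal 0.910 -0.401 -0.105
outer loop
vertex -1.646 -4.68 0.606
vertex -1.474 -4.182 0.195
vertex -0.854 -3.271 2.098
endloop
endfacet
facet normal -0.598 -0.378 -0.707
outer loop
vertex -1.474 -4.182 0.195
vertex -2.086 -4.049 0.642
vertex -1.763 -3.584 0.12
endloop
endfacet
facet normal 0.830 0.347 -0.436
outer loop
vertex -1.474 -4.182 0.195
vertex -1.763 -3.584 0.12
vertex -0.854 -3.271 2.098
endloop
endfacet
facet normal -0.695 -0.645 0.318
outer loop
vertex -0.115 1.527 1.826
vertex -1.042 2.661 2.1
vertex -0.789 1.395 0.087
endloop
endfacet
facet normal 0.622 -0.761 -0.183
outer loop
vertex 0.142 2.259 -0.34
vertex -0.115 1.527 1.826
vertex -0.789 1.395 0.087
endloop
endfacet
facet normal -0.695 -0.645 0.318
outer loop
vertex -0.789 1.395 0.087
vertex -1.042 2.661 2.1
vertex -1.716 2.529 0.361
endloop
endfacet
facet normal -0.361 -0.070 -0.930
outer loop
vertex -1.716 2.529 0.361
vertex 0.142 2.259 -0.34
vertex -0.789 1.395 0.087
endloop
endfacet
facet normal 0.361 0.070 0.930
outer loop
vertex -0.115 1.527 1.826
vertex -0.111 3.525 1.673
vertex -1.042 2.661 2.1
endloop
endfacet
facet normal 0.622 -0.761 -0.183
outer loop
vertex 0.816 2.391 1.399
vertex -0.115 1.527 1.826
vertex 0.142 2.259 -0.34
endloop
endfacet
facet normal 0.361 0.070 0.930
outer loop
vertex 0.816 2.391 1.399
vertex -0.111 3.525 1.673
vertex -0.115 1.527 1.826
endloop
endfacet
facet normal -0.622 0.761 0.183
outer loop
vertex -1.042 2.661 2.1
vertex -0.111 3.525 1.673
vertex -1.716 2.529 0.361
endloop
endfacet
facet normal -0.361 -0.070 -0.930
outer loop
vertex -0.785 3.393 -0.066
vertex 0.142 2.259 -0.34
vertex -1.716 2.529 0.361
endloop
endfacet
facet normal -0.622 0.761 0.183
outer loop
vertex -1.716 2.529 0.361
vertex -0.111 3.525 1.673
vertex -0.785 3.393 -0.066
endloop
endfacet
facet normal 0.695 0.645 -0.318
outer loop
vertex -0.785 3.393 -0.066
vertex 0.816 2.391 1.399
vertex 0.142 2.259 -0.34
endloop
endfacet
facet normal 0.695 0.645 -0.318
outer loop
vertex -0.111 3.525 1.673
vertex 0.816 2.391 1.399
vertex -0.785 3.393 -0.066
endloop
endfacet

endsolid


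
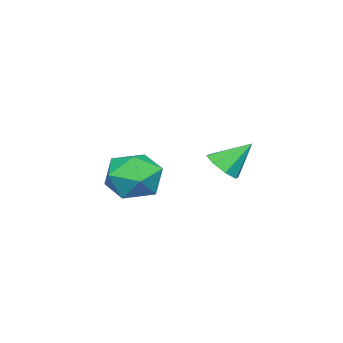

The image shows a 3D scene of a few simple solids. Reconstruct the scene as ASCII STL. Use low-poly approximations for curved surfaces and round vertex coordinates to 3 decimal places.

solid 
facet normal 0.193 0.981 -0.035
outer loop
vertex 1.912 -1.351 1.588
vertex 1.616 -1.253 2.691
vertex 2.703 -1.477 2.408
endloop
endfacet
facet normal 0.609 0.623 -0.492
outer loop
vertex 1.912 -1.351 1.588
vertex 2.703 -1.477 2.408
vertex 2.696 -2.183 1.505
endloop
endfacet
facet normal 0.185 0.268 -0.945
outer loop
vertex 1.912 -1.351 1.588
vertex 2.696 -2.183 1.505
vertex 1.603 -2.396 1.231
endloop
endfacet
facet normal -0.493 0.408 -0.769
outer loop
vertex 1.912 -1.351 1.588
vertex 1.603 -2.396 1.231
vertex 0.936 -1.821 1.964
endloop
endfacet
facet normal -0.488 0.848 -0.206
outer loop
vertex 1.912 -1.351 1.588
vertex 0.936 -1.821 1.964
vertex 1.616 -1.253 2.691
endloop
endfacet
facet normal 0.983 0.143 -0.119
outer loop
vertex 2.696 -2.183 1.505
vertex 2.703 -1.477 2.408
vertex 2.884 -2.599 2.556
endloop
endfacet
facet normal 0.310 0.722 0.619
outer loop
vertex 2.703 -1.477 2.408
vertex 1.616 -1.253 2.691
vertex 2.217 -2.024 3.289
endloop
endfacet
facet normal -0.790 0.508 0.342
outer loop
vertex 1.616 -1.253 2.691
vertex 0.936 -1.821 1.964
vertex 1.124 -2.237 3.015
endloop
endfacet
facet normal -0.798 -0.204 -0.567
outer loop
vertex 0.936 -1.821 1.964
vertex 1.603 -2.396 1.231
vertex 1.117 -2.943 2.112
endloop
endfacet
facet normal 0.297 -0.429 -0.853
outer loop
vertex 1.603 -2.396 1.231
vertex 2.696 -2.183 1.505
vertex 2.204 -3.167 1.829
endloop
endfacet
facet normal 0.493 -0.408 0.769
outer loop
vertex 1.908 -3.069 2.932
vertex 2.884 -2.599 2.556
vertex 2.217 -2.024 3.289
endloop
endfacet
facet normal -0.185 -0.268 0.945
outer loop
vertex 1.908 -3.069 2.932
vertex 2.217 -2.024 3.289
vertex 1.124 -2.237 3.015
endloop
endfacet
facet normal -0.609 -0.623 0.492
outer loop
vertex 1.908 -3.069 2.932
vertex 1.124 -2.237 3.015
vertex 1.117 -2.943 2.112
endloop
endfacet
facet normal -0.193 -0.981 0.035
outer loop
vertex 1.908 -3.069 2.932
vertex 1.117 -2.943 2.112
vertex 2.204 -3.167 1.829
endloop
endfacet
facet normal 0.488 -0.848 0.206
outer loop
vertex 1.908 -3.069 2.932
vertex 2.204 -3.167 1.829
vertex 2.884 -2.599 2.556
endloop
endfacet
facet normal 0.798 0.204 0.567
outer loop
vertex 2.217 -2.024 3.289
vertex 2.884 -2.599 2.556
vertex 2.703 -1.477 2.408
endloop
endfacet
facet normal -0.297 0.429 0.853
outer loop
vertex 1.124 -2.237 3.015
vertex 2.217 -2.024 3.289
vertex 1.616 -1.253 2.691
endloop
endfacet
facet normal -0.983 -0.143 0.119
outer loop
vertex 1.117 -2.943 2.112
vertex 1.124 -2.237 3.015
vertex 0.936 -1.821 1.964
endloop
endfacet
facet normal -0.310 -0.722 -0.619
outer loop
vertex 2.204 -3.167 1.829
vertex 1.117 -2.943 2.112
vertex 1.603 -2.396 1.231
endloop
endfacet
facet normal 0.790 -0.508 -0.342
outer loop
vertex 2.884 -2.599 2.556
vertex 2.204 -3.167 1.829
vertex 2.696 -2.183 1.505
endloop
endfacet
facet normal 0.374 -0.585 -0.720
outer loop
vertex -1.81 -1.436 2.208
vertex -2.15 -0.979 1.66
vertex -1.451 -0.985 2.028
endloop
endfacet
facet normal 0.477 -0.029 0.879
outer loop
vertex -1.81 -1.436 2.208
vertex -1.451 -0.985 2.028
vertex -2.71 -0.101 2.74
endloop
endfacet
facet normal 0.374 -0.586 -0.719
outer loop
vertex -1.451 -0.985 2.028
vertex -2.15 -0.979 1.66
vertex -1.5 -0.53 1.632
endloop
endfacet
facet normal 0.668 0.528 0.524
outer loop
vertex -1.451 -0.985 2.028
vertex -1.5 -0.53 1.632
vertex -2.71 -0.101 2.74
endloop
endfacet
facet normal 0.373 -0.585 -0.720
outer loop
vertex -1.5 -0.53 1.632
vertex -2.15 -0.979 1.66
vertex -1.931 -0.338 1.253
endloop
endfacet
facet normal 0.372 0.927 0.047
outer loop
vertex -1.5 -0.53 1.632
vertex -1.931 -0.338 1.253
vertex -2.71 -0.101 2.74
endloop
endfacet
facet normal 0.375 -0.585 -0.719
outer loop
vertex -1.931 -0.338 1.253
vertex -2.15 -0.979 1.66
vertex -2.489 -0.522 1.112
endloop
endfacet
facet normal -0.238 0.932 -0.273
outer loop
vertex -1.931 -0.338 1.253
vertex -2.489 -0.522 1.112
vertex -2.71 -0.101 2.74
endloop
endfacet
facet normal 0.373 -0.586 -0.719
outer loop
vertex -2.489 -0.522 1.112
vertex -2.15 -0.979 1.66
vertex -2.849 -0.973 1.293
endloop
endfacet
facet normal -0.803 0.541 -0.249
outer loop
vertex -2.489 -0.522 1.112
vertex -2.849 -0.973 1.293
vertex -2.71 -0.101 2.74
endloop
endfacet
facet normal 0.373 -0.584 -0.720
outer loop
vertex -2.849 -0.973 1.293
vertex -2.15 -0.979 1.66
vertex -2.799 -1.428 1.688
endloop
endfacet
facet normal -0.994 -0.017 0.106
outer loop
vertex -2.849 -0.973 1.293
vertex -2.799 -1.428 1.688
vertex -2.71 -0.101 2.74
endloop
endfacet
facet normal 0.374 -0.585 -0.719
outer loop
vertex -2.799 -1.428 1.688
vertex -2.15 -0.979 1.66
vertex -2.369 -1.619 2.067
endloop
endfacet
facet normal -0.698 -0.415 0.583
outer loop
vertex -2.799 -1.428 1.688
vertex -2.369 -1.619 2.067
vertex -2.71 -0.101 2.74
endloop
endfacet
facet normal 0.373 -0.585 -0.720
outer loop
vertex -2.369 -1.619 2.067
vertex -2.15 -0.979 1.66
vertex -1.81 -1.436 2.208
endloop
endfacet
facet normal -0.090 -0.420 0.903
outer loop
vertex -2.369 -1.619 2.067
vertex -1.81 -1.436 2.208
vertex -2.71 -0.101 2.74
endloop
endfacet

endsolid


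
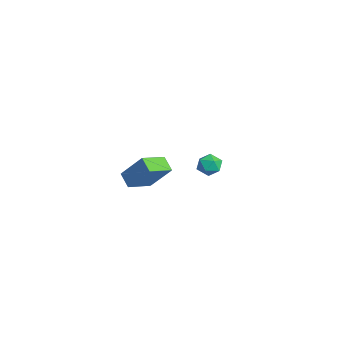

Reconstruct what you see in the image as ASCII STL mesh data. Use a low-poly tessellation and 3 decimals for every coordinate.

solid 
facet normal -0.475 0.683 0.555
outer loop
vertex -3.113 3.131 -0.694
vertex -3.788 2.835 -0.908
vertex -3.435 2.57 -0.28
endloop
endfacet
facet normal 0.162 0.524 0.836
outer loop
vertex -3.113 3.131 -0.694
vertex -3.435 2.57 -0.28
vertex -2.68 2.56 -0.42
endloop
endfacet
facet normal 0.660 0.667 0.346
outer loop
vertex -3.113 3.131 -0.694
vertex -2.68 2.56 -0.42
vertex -2.567 2.819 -1.134
endloop
endfacet
facet normal 0.331 0.913 -0.237
outer loop
vertex -3.113 3.131 -0.694
vertex -2.567 2.819 -1.134
vertex -3.252 2.989 -1.435
endloop
endfacet
facet normal -0.371 0.923 -0.107
outer loop
vertex -3.113 3.131 -0.694
vertex -3.252 2.989 -1.435
vertex -3.788 2.835 -0.908
endloop
endfacet
facet normal 0.177 -0.178 0.968
outer loop
vertex -2.68 2.56 -0.42
vertex -3.435 2.57 -0.28
vertex -3.088 1.911 -0.465
endloop
endfacet
facet normal -0.854 0.080 0.514
outer loop
vertex -3.435 2.57 -0.28
vertex -3.788 2.835 -0.908
vertex -3.773 2.081 -0.766
endloop
endfacet
facet normal -0.684 0.469 -0.559
outer loop
vertex -3.788 2.835 -0.908
vertex -3.252 2.989 -1.435
vertex -3.66 2.34 -1.48
endloop
endfacet
facet normal 0.450 0.453 -0.769
outer loop
vertex -3.252 2.989 -1.435
vertex -2.567 2.819 -1.134
vertex -2.905 2.33 -1.62
endloop
endfacet
facet normal 0.983 0.052 0.175
outer loop
vertex -2.567 2.819 -1.134
vertex -2.68 2.56 -0.42
vertex -2.552 2.065 -0.992
endloop
endfacet
facet normal -0.331 -0.913 0.237
outer loop
vertex -3.227 1.769 -1.206
vertex -3.088 1.911 -0.465
vertex -3.773 2.081 -0.766
endloop
endfacet
facet normal -0.660 -0.667 -0.346
outer loop
vertex -3.227 1.769 -1.206
vertex -3.773 2.081 -0.766
vertex -3.66 2.34 -1.48
endloop
endfacet
facet normal -0.162 -0.524 -0.836
outer loop
vertex -3.227 1.769 -1.206
vertex -3.66 2.34 -1.48
vertex -2.905 2.33 -1.62
endloop
endfacet
facet normal 0.475 -0.683 -0.555
outer loop
vertex -3.227 1.769 -1.206
vertex -2.905 2.33 -1.62
vertex -2.552 2.065 -0.992
endloop
endfacet
facet normal 0.371 -0.923 0.107
outer loop
vertex -3.227 1.769 -1.206
vertex -2.552 2.065 -0.992
vertex -3.088 1.911 -0.465
endloop
endfacet
facet normal -0.450 -0.453 0.769
outer loop
vertex -3.773 2.081 -0.766
vertex -3.088 1.911 -0.465
vertex -3.435 2.57 -0.28
endloop
endfacet
facet normal -0.983 -0.052 -0.175
outer loop
vertex -3.66 2.34 -1.48
vertex -3.773 2.081 -0.766
vertex -3.788 2.835 -0.908
endloop
endfacet
facet normal -0.177 0.178 -0.968
outer loop
vertex -2.905 2.33 -1.62
vertex -3.66 2.34 -1.48
vertex -3.252 2.989 -1.435
endloop
endfacet
facet normal 0.854 -0.080 -0.514
outer loop
vertex -2.552 2.065 -0.992
vertex -2.905 2.33 -1.62
vertex -2.567 2.819 -1.134
endloop
endfacet
facet normal 0.684 -0.469 0.559
outer loop
vertex -3.088 1.911 -0.465
vertex -2.552 2.065 -0.992
vertex -2.68 2.56 -0.42
endloop
endfacet
facet normal -0.434 -0.477 -0.765
outer loop
vertex 3.038 -3.751 2.72
vertex 2.434 -2.506 2.287
vertex 3.781 -3.576 2.189
endloop
endfacet
facet normal 0.416 -0.859 0.299
outer loop
vertex 4.566 -2.714 3.573
vertex 3.038 -3.751 2.72
vertex 3.781 -3.576 2.189
endloop
endfacet
facet normal -0.434 -0.476 -0.765
outer loop
vertex 3.781 -3.576 2.189
vertex 2.434 -2.506 2.287
vertex 3.177 -2.33 1.756
endloop
endfacet
facet normal 0.799 0.189 -0.571
outer loop
vertex 3.177 -2.33 1.756
vertex 4.566 -2.714 3.573
vertex 3.781 -3.576 2.189
endloop
endfacet
facet normal -0.799 -0.189 0.571
outer loop
vertex 3.038 -3.751 2.72
vertex 3.219 -1.644 3.671
vertex 2.434 -2.506 2.287
endloop
endfacet
facet normal 0.416 -0.859 0.298
outer loop
vertex 3.823 -2.89 4.104
vertex 3.038 -3.751 2.72
vertex 4.566 -2.714 3.573
endloop
endfacet
facet normal -0.799 -0.189 0.571
outer loop
vertex 3.823 -2.89 4.104
vertex 3.219 -1.644 3.671
vertex 3.038 -3.751 2.72
endloop
endfacet
facet normal -0.417 0.859 -0.298
outer loop
vertex 2.434 -2.506 2.287
vertex 3.219 -1.644 3.671
vertex 3.177 -2.33 1.756
endloop
endfacet
facet normal 0.799 0.189 -0.571
outer loop
vertex 3.962 -1.469 3.14
vertex 4.566 -2.714 3.573
vertex 3.177 -2.33 1.756
endloop
endfacet
facet normal -0.416 0.859 -0.299
outer loop
vertex 3.177 -2.33 1.756
vertex 3.219 -1.644 3.671
vertex 3.962 -1.469 3.14
endloop
endfacet
facet normal 0.434 0.476 0.765
outer loop
vertex 3.962 -1.469 3.14
vertex 3.823 -2.89 4.104
vertex 4.566 -2.714 3.573
endloop
endfacet
facet normal 0.434 0.476 0.765
outer loop
vertex 3.219 -1.644 3.671
vertex 3.823 -2.89 4.104
vertex 3.962 -1.469 3.14
endloop
endfacet

endsolid


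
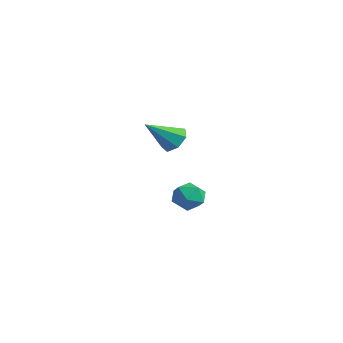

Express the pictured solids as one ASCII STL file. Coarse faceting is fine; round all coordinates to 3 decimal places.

solid 
facet normal 0.085 0.783 -0.616
outer loop
vertex 0.832 -2.744 1.551
vertex 0.236 -2.531 1.739
vertex 0.825 -2.389 2.001
endloop
endfacet
facet normal 0.897 -0.340 0.282
outer loop
vertex 0.832 -2.744 1.551
vertex 0.825 -2.389 2.001
vertex 0.104 -3.729 2.681
endloop
endfacet
facet normal 0.086 0.782 -0.617
outer loop
vertex 0.825 -2.389 2.001
vertex 0.236 -2.531 1.739
vertex 0.374 -2.141 2.253
endloop
endfacet
facet normal 0.538 0.133 0.832
outer loop
vertex 0.825 -2.389 2.001
vertex 0.374 -2.141 2.253
vertex 0.104 -3.729 2.681
endloop
endfacet
facet normal 0.085 0.783 -0.617
outer loop
vertex 0.374 -2.141 2.253
vertex 0.236 -2.531 1.739
vertex -0.181 -2.187 2.118
endloop
endfacet
facet normal -0.249 0.291 0.924
outer loop
vertex 0.374 -2.141 2.253
vertex -0.181 -2.187 2.118
vertex 0.104 -3.729 2.681
endloop
endfacet
facet normal 0.086 0.783 -0.616
outer loop
vertex -0.181 -2.187 2.118
vertex 0.236 -2.531 1.739
vertex -0.422 -2.492 1.697
endloop
endfacet
facet normal -0.873 0.017 0.488
outer loop
vertex -0.181 -2.187 2.118
vertex -0.422 -2.492 1.697
vertex 0.104 -3.729 2.681
endloop
endfacet
facet normal 0.086 0.783 -0.616
outer loop
vertex -0.422 -2.492 1.697
vertex 0.236 -2.531 1.739
vertex -0.168 -2.826 1.308
endloop
endfacet
facet normal -0.862 -0.484 -0.148
outer loop
vertex -0.422 -2.492 1.697
vertex -0.168 -2.826 1.308
vertex 0.104 -3.729 2.681
endloop
endfacet
facet normal 0.085 0.783 -0.616
outer loop
vertex -0.168 -2.826 1.308
vertex 0.236 -2.531 1.739
vertex 0.39 -2.938 1.243
endloop
endfacet
facet normal -0.226 -0.834 -0.504
outer loop
vertex -0.168 -2.826 1.308
vertex 0.39 -2.938 1.243
vertex 0.104 -3.729 2.681
endloop
endfacet
facet normal 0.086 0.783 -0.616
outer loop
vertex 0.39 -2.938 1.243
vertex 0.236 -2.531 1.739
vertex 0.832 -2.744 1.551
endloop
endfacet
facet normal 0.556 -0.770 -0.313
outer loop
vertex 0.39 -2.938 1.243
vertex 0.832 -2.744 1.551
vertex 0.104 -3.729 2.681
endloop
endfacet
facet normal -0.447 0.819 0.359
outer loop
vertex -3.723 1.536 -3.022
vertex -4.427 1.268 -3.287
vertex -4.179 1.081 -2.551
endloop
endfacet
facet normal 0.126 0.650 0.750
outer loop
vertex -3.723 1.536 -3.022
vertex -4.179 1.081 -2.551
vertex -3.39 0.96 -2.579
endloop
endfacet
facet normal 0.694 0.646 0.318
outer loop
vertex -3.723 1.536 -3.022
vertex -3.39 0.96 -2.579
vertex -3.15 1.073 -3.333
endloop
endfacet
facet normal 0.473 0.813 -0.339
outer loop
vertex -3.723 1.536 -3.022
vertex -3.15 1.073 -3.333
vertex -3.791 1.264 -3.77
endloop
endfacet
facet normal -0.232 0.921 -0.314
outer loop
vertex -3.723 1.536 -3.022
vertex -3.791 1.264 -3.77
vertex -4.427 1.268 -3.287
endloop
endfacet
facet normal 0.034 -0.012 0.999
outer loop
vertex -3.39 0.96 -2.579
vertex -4.179 1.081 -2.551
vertex -3.889 0.336 -2.57
endloop
endfacet
facet normal -0.892 0.263 0.367
outer loop
vertex -4.179 1.081 -2.551
vertex -4.427 1.268 -3.287
vertex -4.53 0.527 -3.007
endloop
endfacet
facet normal -0.546 0.426 -0.722
outer loop
vertex -4.427 1.268 -3.287
vertex -3.791 1.264 -3.77
vertex -4.29 0.64 -3.761
endloop
endfacet
facet normal 0.595 0.251 -0.763
outer loop
vertex -3.791 1.264 -3.77
vertex -3.15 1.073 -3.333
vertex -3.501 0.519 -3.789
endloop
endfacet
facet normal 0.954 -0.019 0.301
outer loop
vertex -3.15 1.073 -3.333
vertex -3.39 0.96 -2.579
vertex -3.253 0.332 -3.053
endloop
endfacet
facet normal -0.473 -0.813 0.339
outer loop
vertex -3.957 0.064 -3.318
vertex -3.889 0.336 -2.57
vertex -4.53 0.527 -3.007
endloop
endfacet
facet normal -0.694 -0.646 -0.318
outer loop
vertex -3.957 0.064 -3.318
vertex -4.53 0.527 -3.007
vertex -4.29 0.64 -3.761
endloop
endfacet
facet normal -0.126 -0.650 -0.750
outer loop
vertex -3.957 0.064 -3.318
vertex -4.29 0.64 -3.761
vertex -3.501 0.519 -3.789
endloop
endfacet
facet normal 0.447 -0.819 -0.359
outer loop
vertex -3.957 0.064 -3.318
vertex -3.501 0.519 -3.789
vertex -3.253 0.332 -3.053
endloop
endfacet
facet normal 0.232 -0.921 0.314
outer loop
vertex -3.957 0.064 -3.318
vertex -3.253 0.332 -3.053
vertex -3.889 0.336 -2.57
endloop
endfacet
facet normal -0.595 -0.251 0.763
outer loop
vertex -4.53 0.527 -3.007
vertex -3.889 0.336 -2.57
vertex -4.179 1.081 -2.551
endloop
endfacet
facet normal -0.954 0.019 -0.301
outer loop
vertex -4.29 0.64 -3.761
vertex -4.53 0.527 -3.007
vertex -4.427 1.268 -3.287
endloop
endfacet
facet normal -0.034 0.012 -0.999
outer loop
vertex -3.501 0.519 -3.789
vertex -4.29 0.64 -3.761
vertex -3.791 1.264 -3.77
endloop
endfacet
facet normal 0.892 -0.263 -0.367
outer loop
vertex -3.253 0.332 -3.053
vertex -3.501 0.519 -3.789
vertex -3.15 1.073 -3.333
endloop
endfacet
facet normal 0.546 -0.426 0.722
outer loop
vertex -3.889 0.336 -2.57
vertex -3.253 0.332 -3.053
vertex -3.39 0.96 -2.579
endloop
endfacet

endsolid


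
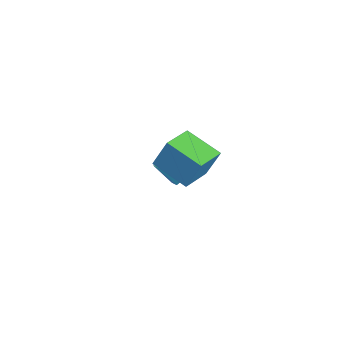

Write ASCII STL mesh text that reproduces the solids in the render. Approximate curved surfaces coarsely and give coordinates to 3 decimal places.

solid 
facet normal -0.721 0.677 -0.148
outer loop
vertex 2.594 1.305 3.889
vertex 4.079 2.709 3.076
vertex 2.304 0.624 2.183
endloop
endfacet
facet normal -0.675 -0.639 0.370
outer loop
vertex 3.681 -0.669 2.464
vertex 2.594 1.305 3.889
vertex 2.304 0.624 2.183
endloop
endfacet
facet normal -0.721 0.677 -0.148
outer loop
vertex 2.304 0.624 2.183
vertex 4.079 2.709 3.076
vertex 3.789 2.028 1.369
endloop
endfacet
facet normal -0.157 -0.366 -0.917
outer loop
vertex 3.789 2.028 1.369
vertex 3.681 -0.669 2.464
vertex 2.304 0.624 2.183
endloop
endfacet
facet normal 0.156 0.366 0.917
outer loop
vertex 2.594 1.305 3.889
vertex 5.456 1.416 3.357
vertex 4.079 2.709 3.076
endloop
endfacet
facet normal -0.675 -0.638 0.369
outer loop
vertex 3.971 0.012 4.171
vertex 2.594 1.305 3.889
vertex 3.681 -0.669 2.464
endloop
endfacet
facet normal 0.156 0.366 0.917
outer loop
vertex 3.971 0.012 4.171
vertex 5.456 1.416 3.357
vertex 2.594 1.305 3.889
endloop
endfacet
facet normal 0.675 0.639 -0.369
outer loop
vertex 4.079 2.709 3.076
vertex 5.456 1.416 3.357
vertex 3.789 2.028 1.369
endloop
endfacet
facet normal -0.156 -0.366 -0.917
outer loop
vertex 5.166 0.735 1.651
vertex 3.681 -0.669 2.464
vertex 3.789 2.028 1.369
endloop
endfacet
facet normal 0.675 0.638 -0.370
outer loop
vertex 3.789 2.028 1.369
vertex 5.456 1.416 3.357
vertex 5.166 0.735 1.651
endloop
endfacet
facet normal 0.721 -0.677 0.148
outer loop
vertex 5.166 0.735 1.651
vertex 3.971 0.012 4.171
vertex 3.681 -0.669 2.464
endloop
endfacet
facet normal 0.721 -0.677 0.148
outer loop
vertex 5.456 1.416 3.357
vertex 3.971 0.012 4.171
vertex 5.166 0.735 1.651
endloop
endfacet
facet normal 0.021 0.832 -0.555
outer loop
vertex -2.141 2.276 -3.079
vertex -2.462 1.905 -3.647
vertex -2.792 2.285 -3.09
endloop
endfacet
facet normal -0.014 0.212 0.977
outer loop
vertex -2.141 2.276 -3.079
vertex -2.792 2.285 -3.09
vertex -2.498 0.475 -2.693
endloop
endfacet
facet normal 0.022 0.832 -0.555
outer loop
vertex -2.792 2.285 -3.09
vertex -2.462 1.905 -3.647
vertex -3.194 2.008 -3.521
endloop
endfacet
facet normal -0.740 0.027 0.672
outer loop
vertex -2.792 2.285 -3.09
vertex -3.194 2.008 -3.521
vertex -2.498 0.475 -2.693
endloop
endfacet
facet normal 0.022 0.832 -0.555
outer loop
vertex -3.194 2.008 -3.521
vertex -2.462 1.905 -3.647
vertex -3.045 1.654 -4.046
endloop
endfacet
facet normal -0.913 -0.407 0.015
outer loop
vertex -3.194 2.008 -3.521
vertex -3.045 1.654 -4.046
vertex -2.498 0.475 -2.693
endloop
endfacet
facet normal 0.021 0.832 -0.554
outer loop
vertex -3.045 1.654 -4.046
vertex -2.462 1.905 -3.647
vertex -2.457 1.489 -4.271
endloop
endfacet
facet normal -0.406 -0.764 -0.501
outer loop
vertex -3.045 1.654 -4.046
vertex -2.457 1.489 -4.271
vertex -2.498 0.475 -2.693
endloop
endfacet
facet normal 0.020 0.832 -0.554
outer loop
vertex -2.457 1.489 -4.271
vertex -2.462 1.905 -3.647
vertex -1.872 1.638 -4.026
endloop
endfacet
facet normal 0.402 -0.775 -0.488
outer loop
vertex -2.457 1.489 -4.271
vertex -1.872 1.638 -4.026
vertex -2.498 0.475 -2.693
endloop
endfacet
facet normal 0.021 0.832 -0.554
outer loop
vertex -1.872 1.638 -4.026
vertex -2.462 1.905 -3.647
vertex -1.732 1.988 -3.495
endloop
endfacet
facet normal 0.901 -0.431 0.047
outer loop
vertex -1.872 1.638 -4.026
vertex -1.732 1.988 -3.495
vertex -2.498 0.475 -2.693
endloop
endfacet
facet normal 0.021 0.832 -0.555
outer loop
vertex -1.732 1.988 -3.495
vertex -2.462 1.905 -3.647
vertex -2.141 2.276 -3.079
endloop
endfacet
facet normal 0.716 0.008 0.698
outer loop
vertex -1.732 1.988 -3.495
vertex -2.141 2.276 -3.079
vertex -2.498 0.475 -2.693
endloop
endfacet

endsolid


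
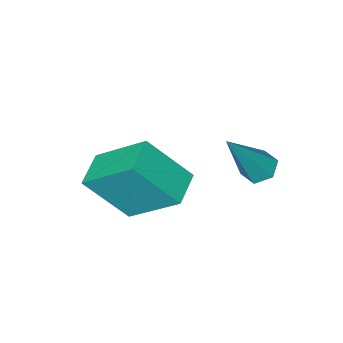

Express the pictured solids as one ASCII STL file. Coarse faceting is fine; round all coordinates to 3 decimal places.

solid 
facet normal -0.545 -0.019 -0.838
outer loop
vertex 0.162 1.472 -3.461
vertex -0.226 1.18 -3.202
vertex -0.248 1.73 -3.2
endloop
endfacet
facet normal 0.496 0.865 -0.075
outer loop
vertex 0.162 1.472 -3.461
vertex -0.248 1.73 -3.2
vertex 0.906 1.22 -1.458
endloop
endfacet
facet normal -0.544 -0.019 -0.839
outer loop
vertex -0.248 1.73 -3.2
vertex -0.226 1.18 -3.202
vertex -0.636 1.438 -2.942
endloop
endfacet
facet normal -0.321 0.830 0.456
outer loop
vertex -0.248 1.73 -3.2
vertex -0.636 1.438 -2.942
vertex 0.906 1.22 -1.458
endloop
endfacet
facet normal -0.544 -0.019 -0.839
outer loop
vertex -0.636 1.438 -2.942
vertex -0.226 1.18 -3.202
vertex -0.614 0.888 -2.944
endloop
endfacet
facet normal -0.695 -0.030 0.718
outer loop
vertex -0.636 1.438 -2.942
vertex -0.614 0.888 -2.944
vertex 0.906 1.22 -1.458
endloop
endfacet
facet normal -0.543 -0.020 -0.839
outer loop
vertex -0.614 0.888 -2.944
vertex -0.226 1.18 -3.202
vertex -0.203 0.63 -3.204
endloop
endfacet
facet normal -0.253 -0.856 0.450
outer loop
vertex -0.614 0.888 -2.944
vertex -0.203 0.63 -3.204
vertex 0.906 1.22 -1.458
endloop
endfacet
facet normal -0.545 -0.020 -0.838
outer loop
vertex -0.203 0.63 -3.204
vertex -0.226 1.18 -3.202
vertex 0.185 0.922 -3.463
endloop
endfacet
facet normal 0.564 -0.822 -0.081
outer loop
vertex -0.203 0.63 -3.204
vertex 0.185 0.922 -3.463
vertex 0.906 1.22 -1.458
endloop
endfacet
facet normal -0.545 -0.020 -0.838
outer loop
vertex 0.185 0.922 -3.463
vertex -0.226 1.18 -3.202
vertex 0.162 1.472 -3.461
endloop
endfacet
facet normal 0.938 0.040 -0.343
outer loop
vertex 0.185 0.922 -3.463
vertex 0.162 1.472 -3.461
vertex 0.906 1.22 -1.458
endloop
endfacet
facet normal -0.511 0.446 -0.735
outer loop
vertex 1.263 0.313 -3.402
vertex 2.123 0.947 -3.616
vertex 1.95 -1.061 -4.714
endloop
endfacet
facet normal -0.789 -0.582 0.197
outer loop
vertex 2.877 -1.867 -3.384
vertex 1.263 0.313 -3.402
vertex 1.95 -1.061 -4.714
endloop
endfacet
facet normal -0.512 0.446 -0.734
outer loop
vertex 1.95 -1.061 -4.714
vertex 2.123 0.947 -3.616
vertex 2.81 -0.426 -4.928
endloop
endfacet
facet normal 0.340 -0.680 -0.649
outer loop
vertex 2.81 -0.426 -4.928
vertex 2.877 -1.867 -3.384
vertex 1.95 -1.061 -4.714
endloop
endfacet
facet normal -0.340 0.680 0.649
outer loop
vertex 1.263 0.313 -3.402
vertex 3.05 0.141 -2.286
vertex 2.123 0.947 -3.616
endloop
endfacet
facet normal -0.789 -0.582 0.196
outer loop
vertex 2.19 -0.494 -2.072
vertex 1.263 0.313 -3.402
vertex 2.877 -1.867 -3.384
endloop
endfacet
facet normal -0.340 0.680 0.650
outer loop
vertex 2.19 -0.494 -2.072
vertex 3.05 0.141 -2.286
vertex 1.263 0.313 -3.402
endloop
endfacet
facet normal 0.789 0.583 -0.197
outer loop
vertex 2.123 0.947 -3.616
vertex 3.05 0.141 -2.286
vertex 2.81 -0.426 -4.928
endloop
endfacet
facet normal 0.340 -0.680 -0.650
outer loop
vertex 3.737 -1.233 -3.598
vertex 2.877 -1.867 -3.384
vertex 2.81 -0.426 -4.928
endloop
endfacet
facet normal 0.789 0.582 -0.197
outer loop
vertex 2.81 -0.426 -4.928
vertex 3.05 0.141 -2.286
vertex 3.737 -1.233 -3.598
endloop
endfacet
facet normal 0.512 -0.446 0.735
outer loop
vertex 3.737 -1.233 -3.598
vertex 2.19 -0.494 -2.072
vertex 2.877 -1.867 -3.384
endloop
endfacet
facet normal 0.512 -0.446 0.735
outer loop
vertex 3.05 0.141 -2.286
vertex 2.19 -0.494 -2.072
vertex 3.737 -1.233 -3.598
endloop
endfacet

endsolid


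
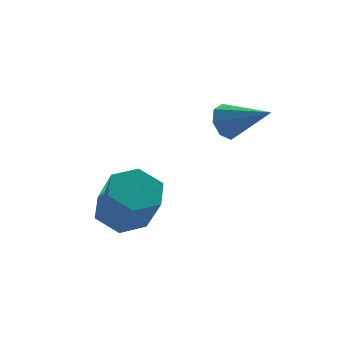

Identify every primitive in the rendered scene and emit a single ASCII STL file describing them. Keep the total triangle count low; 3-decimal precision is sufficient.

solid 
facet normal -0.010 0.532 -0.847
outer loop
vertex -1.854 -0.33 -0.893
vertex -2.328 -1.05 -1.34
vertex -2.824 -0.346 -0.892
endloop
endfacet
facet normal -0.013 0.847 0.532
outer loop
vertex -1.854 -0.33 -0.893
vertex -2.824 -0.346 -0.892
vertex -1.838 -1.271 0.606
endloop
endfacet
facet normal -0.013 0.847 0.532
outer loop
vertex -1.838 -1.271 0.606
vertex -2.824 -0.346 -0.892
vertex -2.808 -1.287 0.607
endloop
endfacet
facet normal 0.010 -0.532 0.847
outer loop
vertex -1.838 -1.271 0.606
vertex -2.808 -1.287 0.607
vertex -2.312 -1.99 0.16
endloop
endfacet
facet normal -0.009 0.532 -0.847
outer loop
vertex -2.824 -0.346 -0.892
vertex -2.328 -1.05 -1.34
vertex -3.298 -1.065 -1.339
endloop
endfacet
facet normal -0.873 0.410 0.266
outer loop
vertex -2.824 -0.346 -0.892
vertex -3.298 -1.065 -1.339
vertex -2.808 -1.287 0.607
endloop
endfacet
facet normal -0.873 0.410 0.266
outer loop
vertex -2.808 -1.287 0.607
vertex -3.298 -1.065 -1.339
vertex -3.282 -2.006 0.16
endloop
endfacet
facet normal 0.009 -0.532 0.847
outer loop
vertex -2.808 -1.287 0.607
vertex -3.282 -2.006 0.16
vertex -2.312 -1.99 0.16
endloop
endfacet
facet normal -0.009 0.531 -0.847
outer loop
vertex -3.298 -1.065 -1.339
vertex -2.328 -1.05 -1.34
vertex -2.802 -1.769 -1.786
endloop
endfacet
facet normal -0.859 -0.437 -0.265
outer loop
vertex -3.298 -1.065 -1.339
vertex -2.802 -1.769 -1.786
vertex -3.282 -2.006 0.16
endloop
endfacet
facet normal -0.859 -0.437 -0.265
outer loop
vertex -3.282 -2.006 0.16
vertex -2.802 -1.769 -1.786
vertex -2.786 -2.71 -0.287
endloop
endfacet
facet normal 0.009 -0.532 0.847
outer loop
vertex -3.282 -2.006 0.16
vertex -2.786 -2.71 -0.287
vertex -2.312 -1.99 0.16
endloop
endfacet
facet normal -0.010 0.532 -0.847
outer loop
vertex -2.802 -1.769 -1.786
vertex -2.328 -1.05 -1.34
vertex -1.832 -1.753 -1.787
endloop
endfacet
facet normal 0.013 -0.847 -0.532
outer loop
vertex -2.802 -1.769 -1.786
vertex -1.832 -1.753 -1.787
vertex -2.786 -2.71 -0.287
endloop
endfacet
facet normal 0.013 -0.847 -0.532
outer loop
vertex -2.786 -2.71 -0.287
vertex -1.832 -1.753 -1.787
vertex -1.816 -2.694 -0.288
endloop
endfacet
facet normal 0.010 -0.532 0.847
outer loop
vertex -2.786 -2.71 -0.287
vertex -1.816 -2.694 -0.288
vertex -2.312 -1.99 0.16
endloop
endfacet
facet normal -0.009 0.532 -0.847
outer loop
vertex -1.832 -1.753 -1.787
vertex -2.328 -1.05 -1.34
vertex -1.358 -1.034 -1.34
endloop
endfacet
facet normal 0.873 -0.410 -0.266
outer loop
vertex -1.832 -1.753 -1.787
vertex -1.358 -1.034 -1.34
vertex -1.816 -2.694 -0.288
endloop
endfacet
facet normal 0.873 -0.410 -0.266
outer loop
vertex -1.816 -2.694 -0.288
vertex -1.358 -1.034 -1.34
vertex -1.342 -1.975 0.159
endloop
endfacet
facet normal 0.009 -0.532 0.847
outer loop
vertex -1.816 -2.694 -0.288
vertex -1.342 -1.975 0.159
vertex -2.312 -1.99 0.16
endloop
endfacet
facet normal -0.009 0.532 -0.847
outer loop
vertex -1.358 -1.034 -1.34
vertex -2.328 -1.05 -1.34
vertex -1.854 -0.33 -0.893
endloop
endfacet
facet normal 0.859 0.437 0.265
outer loop
vertex -1.358 -1.034 -1.34
vertex -1.854 -0.33 -0.893
vertex -1.342 -1.975 0.159
endloop
endfacet
facet normal 0.859 0.437 0.265
outer loop
vertex -1.342 -1.975 0.159
vertex -1.854 -0.33 -0.893
vertex -1.838 -1.271 0.606
endloop
endfacet
facet normal 0.009 -0.531 0.847
outer loop
vertex -1.342 -1.975 0.159
vertex -1.838 -1.271 0.606
vertex -2.312 -1.99 0.16
endloop
endfacet
facet normal -0.454 0.757 -0.469
outer loop
vertex 1.035 -2.583 2.031
vertex 0.645 -2.451 2.622
vertex 1.281 -2.225 2.371
endloop
endfacet
facet normal 0.883 -0.204 -0.423
outer loop
vertex 1.035 -2.583 2.031
vertex 1.281 -2.225 2.371
vertex 1.435 -3.769 3.438
endloop
endfacet
facet normal -0.454 0.757 -0.469
outer loop
vertex 1.281 -2.225 2.371
vertex 0.645 -2.451 2.622
vertex 1.154 -2.0 2.857
endloop
endfacet
facet normal 0.966 0.205 0.157
outer loop
vertex 1.281 -2.225 2.371
vertex 1.154 -2.0 2.857
vertex 1.435 -3.769 3.438
endloop
endfacet
facet normal -0.455 0.757 -0.469
outer loop
vertex 1.154 -2.0 2.857
vertex 0.645 -2.451 2.622
vertex 0.729 -2.039 3.206
endloop
endfacet
facet normal 0.579 0.336 0.743
outer loop
vertex 1.154 -2.0 2.857
vertex 0.729 -2.039 3.206
vertex 1.435 -3.769 3.438
endloop
endfacet
facet normal -0.454 0.757 -0.469
outer loop
vertex 0.729 -2.039 3.206
vertex 0.645 -2.451 2.622
vertex 0.255 -2.319 3.213
endloop
endfacet
facet normal -0.052 0.112 0.992
outer loop
vertex 0.729 -2.039 3.206
vertex 0.255 -2.319 3.213
vertex 1.435 -3.769 3.438
endloop
endfacet
facet normal -0.454 0.757 -0.469
outer loop
vertex 0.255 -2.319 3.213
vertex 0.645 -2.451 2.622
vertex 0.009 -2.677 2.873
endloop
endfacet
facet normal -0.558 -0.337 0.758
outer loop
vertex 0.255 -2.319 3.213
vertex 0.009 -2.677 2.873
vertex 1.435 -3.769 3.438
endloop
endfacet
facet normal -0.454 0.758 -0.469
outer loop
vertex 0.009 -2.677 2.873
vertex 0.645 -2.451 2.622
vertex 0.136 -2.902 2.386
endloop
endfacet
facet normal -0.642 -0.746 0.177
outer loop
vertex 0.009 -2.677 2.873
vertex 0.136 -2.902 2.386
vertex 1.435 -3.769 3.438
endloop
endfacet
facet normal -0.454 0.758 -0.469
outer loop
vertex 0.136 -2.902 2.386
vertex 0.645 -2.451 2.622
vertex 0.561 -2.863 2.038
endloop
endfacet
facet normal -0.254 -0.877 -0.409
outer loop
vertex 0.136 -2.902 2.386
vertex 0.561 -2.863 2.038
vertex 1.435 -3.769 3.438
endloop
endfacet
facet normal -0.454 0.757 -0.469
outer loop
vertex 0.561 -2.863 2.038
vertex 0.645 -2.451 2.622
vertex 1.035 -2.583 2.031
endloop
endfacet
facet normal 0.376 -0.653 -0.657
outer loop
vertex 0.561 -2.863 2.038
vertex 1.035 -2.583 2.031
vertex 1.435 -3.769 3.438
endloop
endfacet

endsolid


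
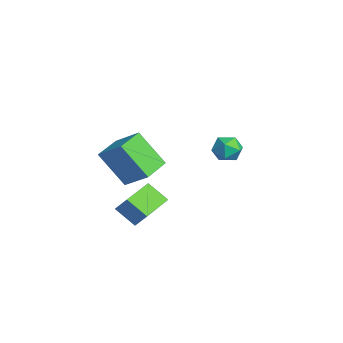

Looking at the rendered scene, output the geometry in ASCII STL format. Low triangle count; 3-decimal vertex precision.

solid 
facet normal -0.683 0.721 0.116
outer loop
vertex 0.559 -3.335 2.16
vertex 1.606 -2.505 3.163
vertex 1.37 -2.293 0.451
endloop
endfacet
facet normal -0.627 -0.497 -0.600
outer loop
vertex 2.394 -3.375 0.277
vertex 0.559 -3.335 2.16
vertex 1.37 -2.293 0.451
endloop
endfacet
facet normal -0.683 0.721 0.116
outer loop
vertex 1.37 -2.293 0.451
vertex 1.606 -2.505 3.163
vertex 2.417 -1.463 1.453
endloop
endfacet
facet normal 0.375 0.482 -0.792
outer loop
vertex 2.417 -1.463 1.453
vertex 2.394 -3.375 0.277
vertex 1.37 -2.293 0.451
endloop
endfacet
facet normal -0.375 -0.483 0.791
outer loop
vertex 0.559 -3.335 2.16
vertex 2.63 -3.587 2.989
vertex 1.606 -2.505 3.163
endloop
endfacet
facet normal -0.627 -0.497 -0.600
outer loop
vertex 1.583 -4.417 1.987
vertex 0.559 -3.335 2.16
vertex 2.394 -3.375 0.277
endloop
endfacet
facet normal -0.376 -0.482 0.792
outer loop
vertex 1.583 -4.417 1.987
vertex 2.63 -3.587 2.989
vertex 0.559 -3.335 2.16
endloop
endfacet
facet normal 0.627 0.497 0.600
outer loop
vertex 1.606 -2.505 3.163
vertex 2.63 -3.587 2.989
vertex 2.417 -1.463 1.453
endloop
endfacet
facet normal 0.376 0.482 -0.791
outer loop
vertex 3.441 -2.545 1.28
vertex 2.394 -3.375 0.277
vertex 2.417 -1.463 1.453
endloop
endfacet
facet normal 0.627 0.497 0.600
outer loop
vertex 2.417 -1.463 1.453
vertex 2.63 -3.587 2.989
vertex 3.441 -2.545 1.28
endloop
endfacet
facet normal 0.683 -0.721 -0.116
outer loop
vertex 3.441 -2.545 1.28
vertex 1.583 -4.417 1.987
vertex 2.394 -3.375 0.277
endloop
endfacet
facet normal 0.683 -0.721 -0.116
outer loop
vertex 2.63 -3.587 2.989
vertex 1.583 -4.417 1.987
vertex 3.441 -2.545 1.28
endloop
endfacet
facet normal -0.910 -0.252 0.330
outer loop
vertex -2.158 2.925 -0.151
vertex -2.091 2.163 -0.549
vertex -1.82 2.25 0.265
endloop
endfacet
facet normal -0.587 0.191 0.787
outer loop
vertex -2.158 2.925 -0.151
vertex -1.82 2.25 0.265
vertex -1.46 3.029 0.344
endloop
endfacet
facet normal -0.427 0.792 0.436
outer loop
vertex -2.158 2.925 -0.151
vertex -1.46 3.029 0.344
vertex -1.508 3.424 -0.421
endloop
endfacet
facet normal -0.652 0.720 -0.238
outer loop
vertex -2.158 2.925 -0.151
vertex -1.508 3.424 -0.421
vertex -1.898 2.889 -0.973
endloop
endfacet
facet normal -0.950 0.075 -0.304
outer loop
vertex -2.158 2.925 -0.151
vertex -1.898 2.889 -0.973
vertex -2.091 2.163 -0.549
endloop
endfacet
facet normal 0.024 -0.112 0.993
outer loop
vertex -1.46 3.029 0.344
vertex -1.82 2.25 0.265
vertex -0.962 2.331 0.253
endloop
endfacet
facet normal -0.498 -0.829 0.254
outer loop
vertex -1.82 2.25 0.265
vertex -2.091 2.163 -0.549
vertex -1.352 1.796 -0.299
endloop
endfacet
facet normal -0.562 -0.301 -0.771
outer loop
vertex -2.091 2.163 -0.549
vertex -1.898 2.889 -0.973
vertex -1.4 2.191 -1.064
endloop
endfacet
facet normal -0.079 0.743 -0.664
outer loop
vertex -1.898 2.889 -0.973
vertex -1.508 3.424 -0.421
vertex -1.04 2.97 -0.985
endloop
endfacet
facet normal 0.283 0.859 0.426
outer loop
vertex -1.508 3.424 -0.421
vertex -1.46 3.029 0.344
vertex -0.769 3.057 -0.171
endloop
endfacet
facet normal 0.652 -0.720 0.238
outer loop
vertex -0.702 2.295 -0.569
vertex -0.962 2.331 0.253
vertex -1.352 1.796 -0.299
endloop
endfacet
facet normal 0.427 -0.792 -0.436
outer loop
vertex -0.702 2.295 -0.569
vertex -1.352 1.796 -0.299
vertex -1.4 2.191 -1.064
endloop
endfacet
facet normal 0.587 -0.191 -0.787
outer loop
vertex -0.702 2.295 -0.569
vertex -1.4 2.191 -1.064
vertex -1.04 2.97 -0.985
endloop
endfacet
facet normal 0.910 0.252 -0.330
outer loop
vertex -0.702 2.295 -0.569
vertex -1.04 2.97 -0.985
vertex -0.769 3.057 -0.171
endloop
endfacet
facet normal 0.950 -0.075 0.304
outer loop
vertex -0.702 2.295 -0.569
vertex -0.769 3.057 -0.171
vertex -0.962 2.331 0.253
endloop
endfacet
facet normal 0.079 -0.743 0.664
outer loop
vertex -1.352 1.796 -0.299
vertex -0.962 2.331 0.253
vertex -1.82 2.25 0.265
endloop
endfacet
facet normal -0.283 -0.859 -0.426
outer loop
vertex -1.4 2.191 -1.064
vertex -1.352 1.796 -0.299
vertex -2.091 2.163 -0.549
endloop
endfacet
facet normal -0.024 0.112 -0.993
outer loop
vertex -1.04 2.97 -0.985
vertex -1.4 2.191 -1.064
vertex -1.898 2.889 -0.973
endloop
endfacet
facet normal 0.498 0.829 -0.254
outer loop
vertex -0.769 3.057 -0.171
vertex -1.04 2.97 -0.985
vertex -1.508 3.424 -0.421
endloop
endfacet
facet normal 0.562 0.301 0.771
outer loop
vertex -0.962 2.331 0.253
vertex -0.769 3.057 -0.171
vertex -1.46 3.029 0.344
endloop
endfacet
facet normal -0.724 0.690 0.016
outer loop
vertex -0.203 -1.631 -1.411
vertex 0.521 -0.852 -2.242
vertex -0.663 -2.095 -2.245
endloop
endfacet
facet normal -0.536 -0.577 0.617
outer loop
vertex 0.799 -3.488 -2.278
vertex -0.203 -1.631 -1.411
vertex -0.663 -2.095 -2.245
endloop
endfacet
facet normal -0.724 0.690 0.017
outer loop
vertex -0.663 -2.095 -2.245
vertex 0.521 -0.852 -2.242
vertex 0.06 -1.316 -3.077
endloop
endfacet
facet normal -0.435 -0.437 -0.787
outer loop
vertex 0.06 -1.316 -3.077
vertex 0.799 -3.488 -2.278
vertex -0.663 -2.095 -2.245
endloop
endfacet
facet normal 0.434 0.437 0.788
outer loop
vertex -0.203 -1.631 -1.411
vertex 1.983 -2.245 -2.275
vertex 0.521 -0.852 -2.242
endloop
endfacet
facet normal -0.536 -0.577 0.616
outer loop
vertex 1.26 -3.024 -1.443
vertex -0.203 -1.631 -1.411
vertex 0.799 -3.488 -2.278
endloop
endfacet
facet normal 0.434 0.438 0.787
outer loop
vertex 1.26 -3.024 -1.443
vertex 1.983 -2.245 -2.275
vertex -0.203 -1.631 -1.411
endloop
endfacet
facet normal 0.536 0.577 -0.616
outer loop
vertex 0.521 -0.852 -2.242
vertex 1.983 -2.245 -2.275
vertex 0.06 -1.316 -3.077
endloop
endfacet
facet normal -0.434 -0.437 -0.788
outer loop
vertex 1.523 -2.709 -3.109
vertex 0.799 -3.488 -2.278
vertex 0.06 -1.316 -3.077
endloop
endfacet
facet normal 0.536 0.577 -0.617
outer loop
vertex 0.06 -1.316 -3.077
vertex 1.983 -2.245 -2.275
vertex 1.523 -2.709 -3.109
endloop
endfacet
facet normal 0.724 -0.690 -0.016
outer loop
vertex 1.523 -2.709 -3.109
vertex 1.26 -3.024 -1.443
vertex 0.799 -3.488 -2.278
endloop
endfacet
facet normal 0.724 -0.689 -0.016
outer loop
vertex 1.983 -2.245 -2.275
vertex 1.26 -3.024 -1.443
vertex 1.523 -2.709 -3.109
endloop
endfacet

endsolid
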